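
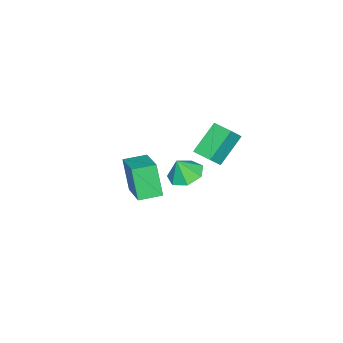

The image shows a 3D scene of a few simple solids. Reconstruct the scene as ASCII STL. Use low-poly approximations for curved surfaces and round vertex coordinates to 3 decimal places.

solid 
facet normal -0.294 0.256 -0.921
outer loop
vertex -1.135 -3.656 -0.159
vertex -2.047 -3.357 0.215
vertex -1.188 -2.801 0.096
endloop
endfacet
facet normal 0.944 -0.039 0.328
outer loop
vertex -1.135 -3.656 -0.159
vertex -1.188 -2.801 0.096
vertex -1.673 -3.683 1.385
endloop
endfacet
facet normal -0.294 0.257 -0.921
outer loop
vertex -1.188 -2.801 0.096
vertex -2.047 -3.357 0.215
vertex -1.887 -2.365 0.441
endloop
endfacet
facet normal 0.617 0.522 0.589
outer loop
vertex -1.188 -2.801 0.096
vertex -1.887 -2.365 0.441
vertex -1.673 -3.683 1.385
endloop
endfacet
facet normal -0.294 0.257 -0.921
outer loop
vertex -1.887 -2.365 0.441
vertex -2.047 -3.357 0.215
vertex -2.707 -2.675 0.616
endloop
endfacet
facet normal -0.044 0.577 0.816
outer loop
vertex -1.887 -2.365 0.441
vertex -2.707 -2.675 0.616
vertex -1.673 -3.683 1.385
endloop
endfacet
facet normal -0.294 0.257 -0.921
outer loop
vertex -2.707 -2.675 0.616
vertex -2.047 -3.357 0.215
vertex -3.029 -3.499 0.489
endloop
endfacet
facet normal -0.542 0.083 0.837
outer loop
vertex -2.707 -2.675 0.616
vertex -3.029 -3.499 0.489
vertex -1.673 -3.683 1.385
endloop
endfacet
facet normal -0.294 0.257 -0.921
outer loop
vertex -3.029 -3.499 0.489
vertex -2.047 -3.357 0.215
vertex -2.612 -4.216 0.156
endloop
endfacet
facet normal -0.500 -0.587 0.637
outer loop
vertex -3.029 -3.499 0.489
vertex -2.612 -4.216 0.156
vertex -1.673 -3.683 1.385
endloop
endfacet
facet normal -0.293 0.256 -0.921
outer loop
vertex -2.612 -4.216 0.156
vertex -2.047 -3.357 0.215
vertex -1.769 -4.286 -0.132
endloop
endfacet
facet normal 0.048 -0.929 0.366
outer loop
vertex -2.612 -4.216 0.156
vertex -1.769 -4.286 -0.132
vertex -1.673 -3.683 1.385
endloop
endfacet
facet normal -0.294 0.256 -0.921
outer loop
vertex -1.769 -4.286 -0.132
vertex -2.047 -3.357 0.215
vertex -1.135 -3.656 -0.159
endloop
endfacet
facet normal 0.691 -0.686 0.229
outer loop
vertex -1.769 -4.286 -0.132
vertex -1.135 -3.656 -0.159
vertex -1.673 -3.683 1.385
endloop
endfacet
facet normal -0.640 0.225 -0.734
outer loop
vertex -4.36 -2.269 2.613
vertex -3.972 -1.112 2.63
vertex -2.898 -2.738 1.195
endloop
endfacet
facet normal -0.318 -0.948 -0.014
outer loop
vertex -2.188 -2.988 2.01
vertex -4.36 -2.269 2.613
vertex -2.898 -2.738 1.195
endloop
endfacet
facet normal -0.640 0.225 -0.734
outer loop
vertex -2.898 -2.738 1.195
vertex -3.972 -1.112 2.63
vertex -2.511 -1.582 1.212
endloop
endfacet
facet normal 0.700 -0.224 -0.678
outer loop
vertex -2.511 -1.582 1.212
vertex -2.188 -2.988 2.01
vertex -2.898 -2.738 1.195
endloop
endfacet
facet normal -0.700 0.225 0.678
outer loop
vertex -4.36 -2.269 2.613
vertex -3.262 -1.362 3.445
vertex -3.972 -1.112 2.63
endloop
endfacet
facet normal -0.317 -0.948 -0.013
outer loop
vertex -3.649 -2.518 3.428
vertex -4.36 -2.269 2.613
vertex -2.188 -2.988 2.01
endloop
endfacet
facet normal -0.699 0.224 0.679
outer loop
vertex -3.649 -2.518 3.428
vertex -3.262 -1.362 3.445
vertex -4.36 -2.269 2.613
endloop
endfacet
facet normal 0.318 0.948 0.014
outer loop
vertex -3.972 -1.112 2.63
vertex -3.262 -1.362 3.445
vertex -2.511 -1.582 1.212
endloop
endfacet
facet normal 0.699 -0.225 -0.679
outer loop
vertex -1.8 -1.831 2.027
vertex -2.188 -2.988 2.01
vertex -2.511 -1.582 1.212
endloop
endfacet
facet normal 0.317 0.948 0.013
outer loop
vertex -2.511 -1.582 1.212
vertex -3.262 -1.362 3.445
vertex -1.8 -1.831 2.027
endloop
endfacet
facet normal 0.640 -0.225 0.734
outer loop
vertex -1.8 -1.831 2.027
vertex -3.649 -2.518 3.428
vertex -2.188 -2.988 2.01
endloop
endfacet
facet normal 0.640 -0.225 0.735
outer loop
vertex -3.262 -1.362 3.445
vertex -3.649 -2.518 3.428
vertex -1.8 -1.831 2.027
endloop
endfacet
facet normal -0.701 -0.609 -0.371
outer loop
vertex 2.105 -4.757 3.771
vertex 1.26 -3.84 3.863
vertex 2.544 -4.174 1.985
endloop
endfacet
facet normal 0.676 -0.733 -0.073
outer loop
vertex 4.08 -2.84 2.797
vertex 2.105 -4.757 3.771
vertex 2.544 -4.174 1.985
endloop
endfacet
facet normal -0.701 -0.609 -0.371
outer loop
vertex 2.544 -4.174 1.985
vertex 1.26 -3.84 3.863
vertex 1.699 -3.257 2.076
endloop
endfacet
facet normal 0.228 0.302 -0.926
outer loop
vertex 1.699 -3.257 2.076
vertex 4.08 -2.84 2.797
vertex 2.544 -4.174 1.985
endloop
endfacet
facet normal -0.227 -0.302 0.926
outer loop
vertex 2.105 -4.757 3.771
vertex 2.796 -2.506 4.675
vertex 1.26 -3.84 3.863
endloop
endfacet
facet normal 0.676 -0.733 -0.073
outer loop
vertex 3.641 -3.423 4.584
vertex 2.105 -4.757 3.771
vertex 4.08 -2.84 2.797
endloop
endfacet
facet normal -0.228 -0.302 0.926
outer loop
vertex 3.641 -3.423 4.584
vertex 2.796 -2.506 4.675
vertex 2.105 -4.757 3.771
endloop
endfacet
facet normal -0.676 0.733 0.073
outer loop
vertex 1.26 -3.84 3.863
vertex 2.796 -2.506 4.675
vertex 1.699 -3.257 2.076
endloop
endfacet
facet normal 0.227 0.302 -0.926
outer loop
vertex 3.235 -1.923 2.889
vertex 4.08 -2.84 2.797
vertex 1.699 -3.257 2.076
endloop
endfacet
facet normal -0.676 0.733 0.073
outer loop
vertex 1.699 -3.257 2.076
vertex 2.796 -2.506 4.675
vertex 3.235 -1.923 2.889
endloop
endfacet
facet normal 0.701 0.609 0.371
outer loop
vertex 3.235 -1.923 2.889
vertex 3.641 -3.423 4.584
vertex 4.08 -2.84 2.797
endloop
endfacet
facet normal 0.701 0.609 0.371
outer loop
vertex 2.796 -2.506 4.675
vertex 3.641 -3.423 4.584
vertex 3.235 -1.923 2.889
endloop
endfacet

endsolid


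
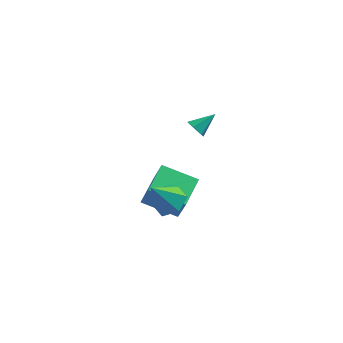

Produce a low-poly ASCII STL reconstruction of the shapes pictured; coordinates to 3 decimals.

solid 
facet normal -0.653 -0.553 -0.518
outer loop
vertex 1.871 0.194 3.017
vertex 1.453 0.279 3.453
vertex 1.492 0.67 2.986
endloop
endfacet
facet normal 0.642 0.472 -0.604
outer loop
vertex 1.871 0.194 3.017
vertex 1.492 0.67 2.986
vertex 2.327 1.021 4.147
endloop
endfacet
facet normal -0.653 -0.553 -0.517
outer loop
vertex 1.492 0.67 2.986
vertex 1.453 0.279 3.453
vertex 1.074 0.756 3.422
endloop
endfacet
facet normal -0.061 0.967 -0.249
outer loop
vertex 1.492 0.67 2.986
vertex 1.074 0.756 3.422
vertex 2.327 1.021 4.147
endloop
endfacet
facet normal -0.652 -0.552 -0.519
outer loop
vertex 1.074 0.756 3.422
vertex 1.453 0.279 3.453
vertex 1.034 0.365 3.888
endloop
endfacet
facet normal -0.463 0.698 0.546
outer loop
vertex 1.074 0.756 3.422
vertex 1.034 0.365 3.888
vertex 2.327 1.021 4.147
endloop
endfacet
facet normal -0.652 -0.554 -0.518
outer loop
vertex 1.034 0.365 3.888
vertex 1.453 0.279 3.453
vertex 1.414 -0.112 3.92
endloop
endfacet
facet normal -0.164 -0.065 0.984
outer loop
vertex 1.034 0.365 3.888
vertex 1.414 -0.112 3.92
vertex 2.327 1.021 4.147
endloop
endfacet
facet normal -0.653 -0.553 -0.518
outer loop
vertex 1.414 -0.112 3.92
vertex 1.453 0.279 3.453
vertex 1.832 -0.197 3.484
endloop
endfacet
facet normal 0.540 -0.561 0.627
outer loop
vertex 1.414 -0.112 3.92
vertex 1.832 -0.197 3.484
vertex 2.327 1.021 4.147
endloop
endfacet
facet normal -0.653 -0.553 -0.518
outer loop
vertex 1.832 -0.197 3.484
vertex 1.453 0.279 3.453
vertex 1.871 0.194 3.017
endloop
endfacet
facet normal 0.942 -0.292 -0.166
outer loop
vertex 1.832 -0.197 3.484
vertex 1.871 0.194 3.017
vertex 2.327 1.021 4.147
endloop
endfacet
facet normal 0.485 0.320 -0.814
outer loop
vertex 1.224 -0.691 -1.111
vertex 0.359 -0.704 -1.632
vertex 0.638 0.131 -1.137
endloop
endfacet
facet normal 0.384 0.301 0.873
outer loop
vertex 1.224 -0.691 -1.111
vertex 0.638 0.131 -1.137
vertex -0.539 -1.296 -0.128
endloop
endfacet
facet normal 0.486 0.320 -0.814
outer loop
vertex 0.638 0.131 -1.137
vertex 0.359 -0.704 -1.632
vertex -0.227 0.119 -1.658
endloop
endfacet
facet normal -0.366 0.719 0.591
outer loop
vertex 0.638 0.131 -1.137
vertex -0.227 0.119 -1.658
vertex -0.539 -1.296 -0.128
endloop
endfacet
facet normal 0.486 0.320 -0.814
outer loop
vertex -0.227 0.119 -1.658
vertex 0.359 -0.704 -1.632
vertex -0.506 -0.716 -2.153
endloop
endfacet
facet normal -0.957 0.281 0.065
outer loop
vertex -0.227 0.119 -1.658
vertex -0.506 -0.716 -2.153
vertex -0.539 -1.296 -0.128
endloop
endfacet
facet normal 0.485 0.321 -0.813
outer loop
vertex -0.506 -0.716 -2.153
vertex 0.359 -0.704 -1.632
vertex 0.08 -1.538 -2.128
endloop
endfacet
facet normal -0.799 -0.575 -0.178
outer loop
vertex -0.506 -0.716 -2.153
vertex 0.08 -1.538 -2.128
vertex -0.539 -1.296 -0.128
endloop
endfacet
facet normal 0.485 0.321 -0.813
outer loop
vertex 0.08 -1.538 -2.128
vertex 0.359 -0.704 -1.632
vertex 0.945 -1.526 -1.607
endloop
endfacet
facet normal -0.049 -0.993 0.105
outer loop
vertex 0.08 -1.538 -2.128
vertex 0.945 -1.526 -1.607
vertex -0.539 -1.296 -0.128
endloop
endfacet
facet normal 0.485 0.321 -0.813
outer loop
vertex 0.945 -1.526 -1.607
vertex 0.359 -0.704 -1.632
vertex 1.224 -0.691 -1.111
endloop
endfacet
facet normal 0.542 -0.556 0.630
outer loop
vertex 0.945 -1.526 -1.607
vertex 1.224 -0.691 -1.111
vertex -0.539 -1.296 -0.128
endloop
endfacet
facet normal -0.937 0.095 0.337
outer loop
vertex -1.069 0.747 -2.199
vertex -0.71 2.682 -1.747
vertex -1.555 1.181 -3.671
endloop
endfacet
facet normal -0.178 -0.958 -0.224
outer loop
vertex 0.45 0.978 -4.393
vertex -1.069 0.747 -2.199
vertex -1.555 1.181 -3.671
endloop
endfacet
facet normal -0.937 0.095 0.337
outer loop
vertex -1.555 1.181 -3.671
vertex -0.71 2.682 -1.747
vertex -1.196 3.116 -3.219
endloop
endfacet
facet normal -0.302 0.270 -0.914
outer loop
vertex -1.196 3.116 -3.219
vertex 0.45 0.978 -4.393
vertex -1.555 1.181 -3.671
endloop
endfacet
facet normal 0.302 -0.270 0.914
outer loop
vertex -1.069 0.747 -2.199
vertex 1.295 2.479 -2.469
vertex -0.71 2.682 -1.747
endloop
endfacet
facet normal -0.178 -0.958 -0.224
outer loop
vertex 0.936 0.544 -2.921
vertex -1.069 0.747 -2.199
vertex 0.45 0.978 -4.393
endloop
endfacet
facet normal 0.302 -0.270 0.914
outer loop
vertex 0.936 0.544 -2.921
vertex 1.295 2.479 -2.469
vertex -1.069 0.747 -2.199
endloop
endfacet
facet normal 0.178 0.958 0.224
outer loop
vertex -0.71 2.682 -1.747
vertex 1.295 2.479 -2.469
vertex -1.196 3.116 -3.219
endloop
endfacet
facet normal -0.302 0.270 -0.914
outer loop
vertex 0.809 2.913 -3.941
vertex 0.45 0.978 -4.393
vertex -1.196 3.116 -3.219
endloop
endfacet
facet normal 0.178 0.958 0.224
outer loop
vertex -1.196 3.116 -3.219
vertex 1.295 2.479 -2.469
vertex 0.809 2.913 -3.941
endloop
endfacet
facet normal 0.937 -0.095 -0.337
outer loop
vertex 0.809 2.913 -3.941
vertex 0.936 0.544 -2.921
vertex 0.45 0.978 -4.393
endloop
endfacet
facet normal 0.937 -0.095 -0.337
outer loop
vertex 1.295 2.479 -2.469
vertex 0.936 0.544 -2.921
vertex 0.809 2.913 -3.941
endloop
endfacet

endsolid


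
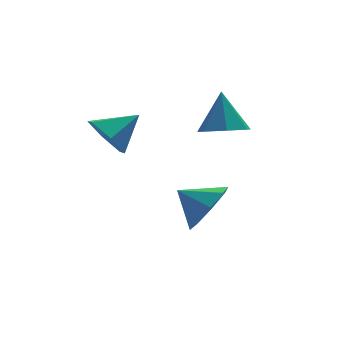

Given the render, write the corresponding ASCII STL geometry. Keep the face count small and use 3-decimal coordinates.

solid 
facet normal -0.076 -0.426 -0.902
outer loop
vertex 1.815 1.053 1.628
vertex 1.047 1.082 1.679
vertex 1.529 1.608 1.39
endloop
endfacet
facet normal 0.841 0.511 0.181
outer loop
vertex 1.815 1.053 1.628
vertex 1.529 1.608 1.39
vertex 1.153 1.678 2.941
endloop
endfacet
facet normal -0.075 -0.426 -0.901
outer loop
vertex 1.529 1.608 1.39
vertex 1.047 1.082 1.679
vertex 0.881 1.767 1.369
endloop
endfacet
facet normal 0.238 0.971 0.014
outer loop
vertex 1.529 1.608 1.39
vertex 0.881 1.767 1.369
vertex 1.153 1.678 2.941
endloop
endfacet
facet normal -0.076 -0.426 -0.901
outer loop
vertex 0.881 1.767 1.369
vertex 1.047 1.082 1.679
vertex 0.357 1.41 1.582
endloop
endfacet
facet normal -0.519 0.844 0.138
outer loop
vertex 0.881 1.767 1.369
vertex 0.357 1.41 1.582
vertex 1.153 1.678 2.941
endloop
endfacet
facet normal -0.076 -0.426 -0.901
outer loop
vertex 0.357 1.41 1.582
vertex 1.047 1.082 1.679
vertex 0.353 0.806 1.868
endloop
endfacet
facet normal -0.860 0.223 0.459
outer loop
vertex 0.357 1.41 1.582
vertex 0.353 0.806 1.868
vertex 1.153 1.678 2.941
endloop
endfacet
facet normal -0.076 -0.426 -0.902
outer loop
vertex 0.353 0.806 1.868
vertex 1.047 1.082 1.679
vertex 0.872 0.41 2.011
endloop
endfacet
facet normal -0.526 -0.424 0.737
outer loop
vertex 0.353 0.806 1.868
vertex 0.872 0.41 2.011
vertex 1.153 1.678 2.941
endloop
endfacet
facet normal -0.076 -0.426 -0.902
outer loop
vertex 0.872 0.41 2.011
vertex 1.047 1.082 1.679
vertex 1.522 0.519 1.905
endloop
endfacet
facet normal 0.226 -0.608 0.761
outer loop
vertex 0.872 0.41 2.011
vertex 1.522 0.519 1.905
vertex 1.153 1.678 2.941
endloop
endfacet
facet normal -0.076 -0.426 -0.902
outer loop
vertex 1.522 0.519 1.905
vertex 1.047 1.082 1.679
vertex 1.815 1.053 1.628
endloop
endfacet
facet normal 0.836 -0.193 0.513
outer loop
vertex 1.522 0.519 1.905
vertex 1.815 1.053 1.628
vertex 1.153 1.678 2.941
endloop
endfacet
facet normal 0.699 -0.476 -0.533
outer loop
vertex 0.98 0.529 -0.298
vertex 0.345 0.319 -0.943
vertex 0.932 1.026 -0.805
endloop
endfacet
facet normal 0.130 0.714 0.688
outer loop
vertex 0.98 0.529 -0.298
vertex 0.932 1.026 -0.805
vertex -0.425 0.841 -0.357
endloop
endfacet
facet normal 0.699 -0.476 -0.534
outer loop
vertex 0.932 1.026 -0.805
vertex 0.345 0.319 -0.943
vertex 0.539 1.109 -1.393
endloop
endfacet
facet normal -0.072 0.980 0.186
outer loop
vertex 0.932 1.026 -0.805
vertex 0.539 1.109 -1.393
vertex -0.425 0.841 -0.357
endloop
endfacet
facet normal 0.700 -0.476 -0.533
outer loop
vertex 0.539 1.109 -1.393
vertex 0.345 0.319 -0.943
vertex 0.033 0.729 -1.718
endloop
endfacet
facet normal -0.484 0.844 -0.232
outer loop
vertex 0.539 1.109 -1.393
vertex 0.033 0.729 -1.718
vertex -0.425 0.841 -0.357
endloop
endfacet
facet normal 0.699 -0.476 -0.533
outer loop
vertex 0.033 0.729 -1.718
vertex 0.345 0.319 -0.943
vertex -0.291 0.108 -1.589
endloop
endfacet
facet normal -0.865 0.384 -0.323
outer loop
vertex 0.033 0.729 -1.718
vertex -0.291 0.108 -1.589
vertex -0.425 0.841 -0.357
endloop
endfacet
facet normal 0.700 -0.475 -0.534
outer loop
vertex -0.291 0.108 -1.589
vertex 0.345 0.319 -0.943
vertex -0.242 -0.389 -1.082
endloop
endfacet
facet normal -0.991 -0.129 -0.031
outer loop
vertex -0.291 0.108 -1.589
vertex -0.242 -0.389 -1.082
vertex -0.425 0.841 -0.357
endloop
endfacet
facet normal 0.700 -0.475 -0.534
outer loop
vertex -0.242 -0.389 -1.082
vertex 0.345 0.319 -0.943
vertex 0.15 -0.472 -0.494
endloop
endfacet
facet normal -0.789 -0.395 0.470
outer loop
vertex -0.242 -0.389 -1.082
vertex 0.15 -0.472 -0.494
vertex -0.425 0.841 -0.357
endloop
endfacet
facet normal 0.699 -0.476 -0.534
outer loop
vertex 0.15 -0.472 -0.494
vertex 0.345 0.319 -0.943
vertex 0.657 -0.092 -0.169
endloop
endfacet
facet normal -0.377 -0.258 0.890
outer loop
vertex 0.15 -0.472 -0.494
vertex 0.657 -0.092 -0.169
vertex -0.425 0.841 -0.357
endloop
endfacet
facet normal 0.700 -0.475 -0.534
outer loop
vertex 0.657 -0.092 -0.169
vertex 0.345 0.319 -0.943
vertex 0.98 0.529 -0.298
endloop
endfacet
facet normal 0.004 0.202 0.979
outer loop
vertex 0.657 -0.092 -0.169
vertex 0.98 0.529 -0.298
vertex -0.425 0.841 -0.357
endloop
endfacet
facet normal -0.834 -0.135 -0.535
outer loop
vertex -1.921 1.399 1.145
vertex -2.345 1.278 1.837
vertex -2.27 2.034 1.529
endloop
endfacet
facet normal 0.724 0.602 -0.337
outer loop
vertex -1.921 1.399 1.145
vertex -2.27 2.034 1.529
vertex -1.335 1.442 2.483
endloop
endfacet
facet normal -0.834 -0.135 -0.534
outer loop
vertex -2.27 2.034 1.529
vertex -2.345 1.278 1.837
vertex -2.693 1.913 2.22
endloop
endfacet
facet normal 0.256 0.914 0.316
outer loop
vertex -2.27 2.034 1.529
vertex -2.693 1.913 2.22
vertex -1.335 1.442 2.483
endloop
endfacet
facet normal -0.835 -0.135 -0.534
outer loop
vertex -2.693 1.913 2.22
vertex -2.345 1.278 1.837
vertex -2.768 1.157 2.529
endloop
endfacet
facet normal -0.046 0.382 0.923
outer loop
vertex -2.693 1.913 2.22
vertex -2.768 1.157 2.529
vertex -1.335 1.442 2.483
endloop
endfacet
facet normal -0.835 -0.135 -0.534
outer loop
vertex -2.768 1.157 2.529
vertex -2.345 1.278 1.837
vertex -2.42 0.522 2.145
endloop
endfacet
facet normal 0.121 -0.464 0.877
outer loop
vertex -2.768 1.157 2.529
vertex -2.42 0.522 2.145
vertex -1.335 1.442 2.483
endloop
endfacet
facet normal -0.834 -0.135 -0.535
outer loop
vertex -2.42 0.522 2.145
vertex -2.345 1.278 1.837
vertex -1.996 0.643 1.453
endloop
endfacet
facet normal 0.588 -0.777 0.225
outer loop
vertex -2.42 0.522 2.145
vertex -1.996 0.643 1.453
vertex -1.335 1.442 2.483
endloop
endfacet
facet normal -0.834 -0.135 -0.535
outer loop
vertex -1.996 0.643 1.453
vertex -2.345 1.278 1.837
vertex -1.921 1.399 1.145
endloop
endfacet
facet normal 0.891 -0.244 -0.382
outer loop
vertex -1.996 0.643 1.453
vertex -1.921 1.399 1.145
vertex -1.335 1.442 2.483
endloop
endfacet

endsolid


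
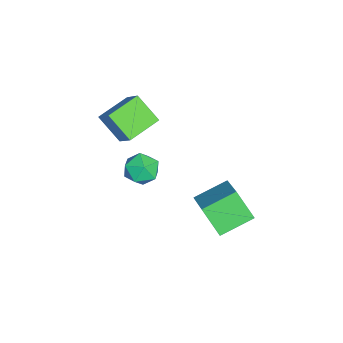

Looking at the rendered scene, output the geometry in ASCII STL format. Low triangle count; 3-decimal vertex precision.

solid 
facet normal -0.729 0.643 0.233
outer loop
vertex -3.015 -0.015 3.141
vertex -2.513 0.906 2.169
vertex -3.808 -0.574 2.202
endloop
endfacet
facet normal -0.351 -0.644 0.680
outer loop
vertex -2.707 -1.546 1.851
vertex -3.015 -0.015 3.141
vertex -3.808 -0.574 2.202
endloop
endfacet
facet normal -0.729 0.643 0.233
outer loop
vertex -3.808 -0.574 2.202
vertex -2.513 0.906 2.169
vertex -3.306 0.347 1.23
endloop
endfacet
facet normal -0.587 -0.414 -0.696
outer loop
vertex -3.306 0.347 1.23
vertex -2.707 -1.546 1.851
vertex -3.808 -0.574 2.202
endloop
endfacet
facet normal 0.587 0.414 0.696
outer loop
vertex -3.015 -0.015 3.141
vertex -1.412 -0.066 1.818
vertex -2.513 0.906 2.169
endloop
endfacet
facet normal -0.351 -0.644 0.680
outer loop
vertex -1.914 -0.987 2.79
vertex -3.015 -0.015 3.141
vertex -2.707 -1.546 1.851
endloop
endfacet
facet normal 0.587 0.414 0.696
outer loop
vertex -1.914 -0.987 2.79
vertex -1.412 -0.066 1.818
vertex -3.015 -0.015 3.141
endloop
endfacet
facet normal 0.351 0.644 -0.680
outer loop
vertex -2.513 0.906 2.169
vertex -1.412 -0.066 1.818
vertex -3.306 0.347 1.23
endloop
endfacet
facet normal -0.587 -0.414 -0.696
outer loop
vertex -2.205 -0.625 0.879
vertex -2.707 -1.546 1.851
vertex -3.306 0.347 1.23
endloop
endfacet
facet normal 0.351 0.644 -0.680
outer loop
vertex -3.306 0.347 1.23
vertex -1.412 -0.066 1.818
vertex -2.205 -0.625 0.879
endloop
endfacet
facet normal 0.729 -0.643 -0.233
outer loop
vertex -2.205 -0.625 0.879
vertex -1.914 -0.987 2.79
vertex -2.707 -1.546 1.851
endloop
endfacet
facet normal 0.729 -0.643 -0.233
outer loop
vertex -1.412 -0.066 1.818
vertex -1.914 -0.987 2.79
vertex -2.205 -0.625 0.879
endloop
endfacet
facet normal 0.236 -0.275 0.932
outer loop
vertex -1.882 0.392 -0.37
vertex -2.661 0.093 -0.261
vertex -2.057 -0.409 -0.562
endloop
endfacet
facet normal 0.809 -0.298 0.507
outer loop
vertex -1.882 0.392 -0.37
vertex -2.057 -0.409 -0.562
vertex -1.569 0.049 -1.071
endloop
endfacet
facet normal 0.906 0.353 0.232
outer loop
vertex -1.882 0.392 -0.37
vertex -1.569 0.049 -1.071
vertex -1.871 0.834 -1.086
endloop
endfacet
facet normal 0.394 0.780 0.487
outer loop
vertex -1.882 0.392 -0.37
vertex -1.871 0.834 -1.086
vertex -2.546 0.861 -0.584
endloop
endfacet
facet normal -0.021 0.390 0.920
outer loop
vertex -1.882 0.392 -0.37
vertex -2.546 0.861 -0.584
vertex -2.661 0.093 -0.261
endloop
endfacet
facet normal 0.667 -0.745 -0.031
outer loop
vertex -1.569 0.049 -1.071
vertex -2.057 -0.409 -0.562
vertex -2.154 -0.461 -1.396
endloop
endfacet
facet normal -0.260 -0.707 0.658
outer loop
vertex -2.057 -0.409 -0.562
vertex -2.661 0.093 -0.261
vertex -2.829 -0.434 -0.894
endloop
endfacet
facet normal -0.676 0.369 0.637
outer loop
vertex -2.661 0.093 -0.261
vertex -2.546 0.861 -0.584
vertex -3.131 0.351 -0.909
endloop
endfacet
facet normal -0.006 0.998 -0.062
outer loop
vertex -2.546 0.861 -0.584
vertex -1.871 0.834 -1.086
vertex -2.643 0.809 -1.418
endloop
endfacet
facet normal 0.824 0.308 -0.475
outer loop
vertex -1.871 0.834 -1.086
vertex -1.569 0.049 -1.071
vertex -2.039 0.307 -1.719
endloop
endfacet
facet normal -0.394 -0.780 -0.487
outer loop
vertex -2.818 0.008 -1.61
vertex -2.154 -0.461 -1.396
vertex -2.829 -0.434 -0.894
endloop
endfacet
facet normal -0.906 -0.353 -0.232
outer loop
vertex -2.818 0.008 -1.61
vertex -2.829 -0.434 -0.894
vertex -3.131 0.351 -0.909
endloop
endfacet
facet normal -0.809 0.298 -0.507
outer loop
vertex -2.818 0.008 -1.61
vertex -3.131 0.351 -0.909
vertex -2.643 0.809 -1.418
endloop
endfacet
facet normal -0.236 0.275 -0.932
outer loop
vertex -2.818 0.008 -1.61
vertex -2.643 0.809 -1.418
vertex -2.039 0.307 -1.719
endloop
endfacet
facet normal 0.021 -0.390 -0.920
outer loop
vertex -2.818 0.008 -1.61
vertex -2.039 0.307 -1.719
vertex -2.154 -0.461 -1.396
endloop
endfacet
facet normal 0.006 -0.998 0.062
outer loop
vertex -2.829 -0.434 -0.894
vertex -2.154 -0.461 -1.396
vertex -2.057 -0.409 -0.562
endloop
endfacet
facet normal -0.824 -0.308 0.475
outer loop
vertex -3.131 0.351 -0.909
vertex -2.829 -0.434 -0.894
vertex -2.661 0.093 -0.261
endloop
endfacet
facet normal -0.667 0.745 0.031
outer loop
vertex -2.643 0.809 -1.418
vertex -3.131 0.351 -0.909
vertex -2.546 0.861 -0.584
endloop
endfacet
facet normal 0.260 0.707 -0.658
outer loop
vertex -2.039 0.307 -1.719
vertex -2.643 0.809 -1.418
vertex -1.871 0.834 -1.086
endloop
endfacet
facet normal 0.676 -0.369 -0.637
outer loop
vertex -2.154 -0.461 -1.396
vertex -2.039 0.307 -1.719
vertex -1.569 0.049 -1.071
endloop
endfacet
facet normal -0.338 -0.543 0.769
outer loop
vertex 0.501 2.987 -0.263
vertex -0.25 4.228 0.283
vertex -1.194 2.455 -1.384
endloop
endfacet
facet normal 0.484 -0.801 -0.353
outer loop
vertex -0.71 3.232 -2.483
vertex 0.501 2.987 -0.263
vertex -1.194 2.455 -1.384
endloop
endfacet
facet normal -0.338 -0.543 0.769
outer loop
vertex -1.194 2.455 -1.384
vertex -0.25 4.228 0.283
vertex -1.944 3.697 -0.837
endloop
endfacet
facet normal -0.807 -0.252 -0.534
outer loop
vertex -1.944 3.697 -0.837
vertex -0.71 3.232 -2.483
vertex -1.194 2.455 -1.384
endloop
endfacet
facet normal 0.807 0.253 0.534
outer loop
vertex 0.501 2.987 -0.263
vertex 0.234 5.005 -0.816
vertex -0.25 4.228 0.283
endloop
endfacet
facet normal 0.484 -0.801 -0.352
outer loop
vertex 0.984 3.763 -1.363
vertex 0.501 2.987 -0.263
vertex -0.71 3.232 -2.483
endloop
endfacet
facet normal 0.807 0.253 0.533
outer loop
vertex 0.984 3.763 -1.363
vertex 0.234 5.005 -0.816
vertex 0.501 2.987 -0.263
endloop
endfacet
facet normal -0.484 0.801 0.353
outer loop
vertex -0.25 4.228 0.283
vertex 0.234 5.005 -0.816
vertex -1.944 3.697 -0.837
endloop
endfacet
facet normal -0.807 -0.254 -0.533
outer loop
vertex -1.461 4.473 -1.937
vertex -0.71 3.232 -2.483
vertex -1.944 3.697 -0.837
endloop
endfacet
facet normal -0.484 0.801 0.352
outer loop
vertex -1.944 3.697 -0.837
vertex 0.234 5.005 -0.816
vertex -1.461 4.473 -1.937
endloop
endfacet
facet normal 0.338 0.543 -0.769
outer loop
vertex -1.461 4.473 -1.937
vertex 0.984 3.763 -1.363
vertex -0.71 3.232 -2.483
endloop
endfacet
facet normal 0.338 0.543 -0.769
outer loop
vertex 0.234 5.005 -0.816
vertex 0.984 3.763 -1.363
vertex -1.461 4.473 -1.937
endloop
endfacet

endsolid


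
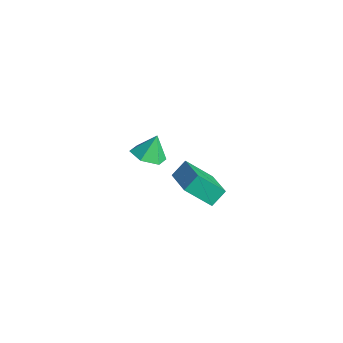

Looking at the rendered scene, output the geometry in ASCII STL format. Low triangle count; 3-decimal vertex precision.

solid 
facet normal -0.911 0.234 -0.339
outer loop
vertex -2.314 0.361 -3.18
vertex -1.452 1.594 -4.645
vertex -2.271 -0.561 -3.93
endloop
endfacet
facet normal -0.410 -0.587 0.698
outer loop
vertex -0.348 -1.054 -3.215
vertex -2.314 0.361 -3.18
vertex -2.271 -0.561 -3.93
endloop
endfacet
facet normal -0.911 0.234 -0.339
outer loop
vertex -2.271 -0.561 -3.93
vertex -1.452 1.594 -4.645
vertex -1.409 0.672 -5.396
endloop
endfacet
facet normal 0.036 -0.775 -0.631
outer loop
vertex -1.409 0.672 -5.396
vertex -0.348 -1.054 -3.215
vertex -2.271 -0.561 -3.93
endloop
endfacet
facet normal -0.036 0.775 0.631
outer loop
vertex -2.314 0.361 -3.18
vertex 0.471 1.101 -3.93
vertex -1.452 1.594 -4.645
endloop
endfacet
facet normal -0.410 -0.587 0.698
outer loop
vertex -0.391 -0.132 -2.464
vertex -2.314 0.361 -3.18
vertex -0.348 -1.054 -3.215
endloop
endfacet
facet normal -0.036 0.775 0.631
outer loop
vertex -0.391 -0.132 -2.464
vertex 0.471 1.101 -3.93
vertex -2.314 0.361 -3.18
endloop
endfacet
facet normal 0.410 0.587 -0.698
outer loop
vertex -1.452 1.594 -4.645
vertex 0.471 1.101 -3.93
vertex -1.409 0.672 -5.396
endloop
endfacet
facet normal 0.036 -0.775 -0.631
outer loop
vertex 0.514 0.179 -4.68
vertex -0.348 -1.054 -3.215
vertex -1.409 0.672 -5.396
endloop
endfacet
facet normal 0.410 0.587 -0.698
outer loop
vertex -1.409 0.672 -5.396
vertex 0.471 1.101 -3.93
vertex 0.514 0.179 -4.68
endloop
endfacet
facet normal 0.911 -0.234 0.339
outer loop
vertex 0.514 0.179 -4.68
vertex -0.391 -0.132 -2.464
vertex -0.348 -1.054 -3.215
endloop
endfacet
facet normal 0.911 -0.234 0.339
outer loop
vertex 0.471 1.101 -3.93
vertex -0.391 -0.132 -2.464
vertex 0.514 0.179 -4.68
endloop
endfacet
facet normal 0.067 -0.463 -0.884
outer loop
vertex 0.75 -4.489 2.669
vertex 0.257 -3.724 2.231
vertex 1.264 -3.703 2.296
endloop
endfacet
facet normal 0.693 -0.115 0.712
outer loop
vertex 0.75 -4.489 2.669
vertex 1.264 -3.703 2.296
vertex 0.163 -3.076 3.469
endloop
endfacet
facet normal 0.067 -0.462 -0.884
outer loop
vertex 1.264 -3.703 2.296
vertex 0.257 -3.724 2.231
vertex 0.771 -2.938 1.859
endloop
endfacet
facet normal 0.703 0.636 0.320
outer loop
vertex 1.264 -3.703 2.296
vertex 0.771 -2.938 1.859
vertex 0.163 -3.076 3.469
endloop
endfacet
facet normal 0.067 -0.462 -0.884
outer loop
vertex 0.771 -2.938 1.859
vertex 0.257 -3.724 2.231
vertex -0.237 -2.959 1.794
endloop
endfacet
facet normal -0.026 0.997 0.076
outer loop
vertex 0.771 -2.938 1.859
vertex -0.237 -2.959 1.794
vertex 0.163 -3.076 3.469
endloop
endfacet
facet normal 0.066 -0.462 -0.884
outer loop
vertex -0.237 -2.959 1.794
vertex 0.257 -3.724 2.231
vertex -0.751 -3.744 2.166
endloop
endfacet
facet normal -0.763 0.606 0.225
outer loop
vertex -0.237 -2.959 1.794
vertex -0.751 -3.744 2.166
vertex 0.163 -3.076 3.469
endloop
endfacet
facet normal 0.066 -0.462 -0.884
outer loop
vertex -0.751 -3.744 2.166
vertex 0.257 -3.724 2.231
vertex -0.258 -4.509 2.603
endloop
endfacet
facet normal -0.773 -0.146 0.617
outer loop
vertex -0.751 -3.744 2.166
vertex -0.258 -4.509 2.603
vertex 0.163 -3.076 3.469
endloop
endfacet
facet normal 0.067 -0.463 -0.884
outer loop
vertex -0.258 -4.509 2.603
vertex 0.257 -3.724 2.231
vertex 0.75 -4.489 2.669
endloop
endfacet
facet normal -0.046 -0.507 0.861
outer loop
vertex -0.258 -4.509 2.603
vertex 0.75 -4.489 2.669
vertex 0.163 -3.076 3.469
endloop
endfacet

endsolid


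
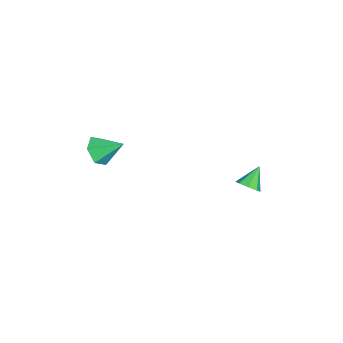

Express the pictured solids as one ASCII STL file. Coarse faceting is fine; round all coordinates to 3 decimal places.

solid 
facet normal 0.654 -0.346 -0.672
outer loop
vertex 1.01 3.048 -1.47
vertex 0.582 2.577 -1.644
vertex 0.703 3.194 -1.844
endloop
endfacet
facet normal 0.128 0.955 0.268
outer loop
vertex 1.01 3.048 -1.47
vertex 0.703 3.194 -1.844
vertex -0.262 3.023 -0.776
endloop
endfacet
facet normal 0.654 -0.346 -0.673
outer loop
vertex 0.703 3.194 -1.844
vertex 0.582 2.577 -1.644
vertex 0.325 2.978 -2.1
endloop
endfacet
facet normal -0.381 0.903 -0.200
outer loop
vertex 0.703 3.194 -1.844
vertex 0.325 2.978 -2.1
vertex -0.262 3.023 -0.776
endloop
endfacet
facet normal 0.654 -0.346 -0.673
outer loop
vertex 0.325 2.978 -2.1
vertex 0.582 2.577 -1.644
vertex 0.098 2.527 -2.089
endloop
endfacet
facet normal -0.829 0.408 -0.382
outer loop
vertex 0.325 2.978 -2.1
vertex 0.098 2.527 -2.089
vertex -0.262 3.023 -0.776
endloop
endfacet
facet normal 0.654 -0.347 -0.672
outer loop
vertex 0.098 2.527 -2.089
vertex 0.582 2.577 -1.644
vertex 0.154 2.105 -1.817
endloop
endfacet
facet normal -0.956 -0.238 -0.172
outer loop
vertex 0.098 2.527 -2.089
vertex 0.154 2.105 -1.817
vertex -0.262 3.023 -0.776
endloop
endfacet
facet normal 0.654 -0.347 -0.672
outer loop
vertex 0.154 2.105 -1.817
vertex 0.582 2.577 -1.644
vertex 0.461 1.959 -1.443
endloop
endfacet
facet normal -0.687 -0.659 0.307
outer loop
vertex 0.154 2.105 -1.817
vertex 0.461 1.959 -1.443
vertex -0.262 3.023 -0.776
endloop
endfacet
facet normal 0.654 -0.347 -0.673
outer loop
vertex 0.461 1.959 -1.443
vertex 0.582 2.577 -1.644
vertex 0.839 2.175 -1.187
endloop
endfacet
facet normal -0.178 -0.607 0.775
outer loop
vertex 0.461 1.959 -1.443
vertex 0.839 2.175 -1.187
vertex -0.262 3.023 -0.776
endloop
endfacet
facet normal 0.655 -0.346 -0.672
outer loop
vertex 0.839 2.175 -1.187
vertex 0.582 2.577 -1.644
vertex 1.066 2.626 -1.198
endloop
endfacet
facet normal 0.270 -0.113 0.956
outer loop
vertex 0.839 2.175 -1.187
vertex 1.066 2.626 -1.198
vertex -0.262 3.023 -0.776
endloop
endfacet
facet normal 0.654 -0.346 -0.672
outer loop
vertex 1.066 2.626 -1.198
vertex 0.582 2.577 -1.644
vertex 1.01 3.048 -1.47
endloop
endfacet
facet normal 0.397 0.534 0.747
outer loop
vertex 1.066 2.626 -1.198
vertex 1.01 3.048 -1.47
vertex -0.262 3.023 -0.776
endloop
endfacet
facet normal -0.105 -0.828 -0.551
outer loop
vertex 3.283 -4.363 1.805
vertex 2.422 -4.337 1.93
vertex 2.775 -3.928 1.248
endloop
endfacet
facet normal 0.766 0.601 -0.229
outer loop
vertex 3.283 -4.363 1.805
vertex 2.775 -3.928 1.248
vertex 2.578 -3.103 2.75
endloop
endfacet
facet normal -0.104 -0.828 -0.551
outer loop
vertex 2.775 -3.928 1.248
vertex 2.422 -4.337 1.93
vertex 1.914 -3.903 1.373
endloop
endfacet
facet normal -0.045 0.873 -0.485
outer loop
vertex 2.775 -3.928 1.248
vertex 1.914 -3.903 1.373
vertex 2.578 -3.103 2.75
endloop
endfacet
facet normal -0.105 -0.829 -0.550
outer loop
vertex 1.914 -3.903 1.373
vertex 2.422 -4.337 1.93
vertex 1.561 -4.311 2.055
endloop
endfacet
facet normal -0.763 0.647 -0.008
outer loop
vertex 1.914 -3.903 1.373
vertex 1.561 -4.311 2.055
vertex 2.578 -3.103 2.75
endloop
endfacet
facet normal -0.105 -0.828 -0.551
outer loop
vertex 1.561 -4.311 2.055
vertex 2.422 -4.337 1.93
vertex 2.069 -4.746 2.612
endloop
endfacet
facet normal -0.671 0.147 0.727
outer loop
vertex 1.561 -4.311 2.055
vertex 2.069 -4.746 2.612
vertex 2.578 -3.103 2.75
endloop
endfacet
facet normal -0.105 -0.828 -0.551
outer loop
vertex 2.069 -4.746 2.612
vertex 2.422 -4.337 1.93
vertex 2.93 -4.772 2.487
endloop
endfacet
facet normal 0.139 -0.126 0.982
outer loop
vertex 2.069 -4.746 2.612
vertex 2.93 -4.772 2.487
vertex 2.578 -3.103 2.75
endloop
endfacet
facet normal -0.105 -0.828 -0.551
outer loop
vertex 2.93 -4.772 2.487
vertex 2.422 -4.337 1.93
vertex 3.283 -4.363 1.805
endloop
endfacet
facet normal 0.857 0.101 0.505
outer loop
vertex 2.93 -4.772 2.487
vertex 3.283 -4.363 1.805
vertex 2.578 -3.103 2.75
endloop
endfacet

endsolid


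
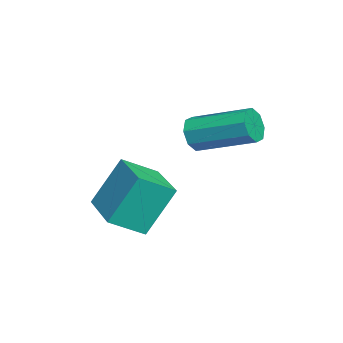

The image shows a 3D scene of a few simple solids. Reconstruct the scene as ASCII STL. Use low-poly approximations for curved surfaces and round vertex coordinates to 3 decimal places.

solid 
facet normal -0.919 -0.395 0.012
outer loop
vertex -2.324 -4.034 3.131
vertex -2.797 -2.954 2.474
vertex -1.964 -4.924 1.411
endloop
endfacet
facet normal 0.351 -0.800 0.487
outer loop
vertex -0.063 -4.106 1.386
vertex -2.324 -4.034 3.131
vertex -1.964 -4.924 1.411
endloop
endfacet
facet normal -0.919 -0.395 0.012
outer loop
vertex -1.964 -4.924 1.411
vertex -2.797 -2.954 2.474
vertex -2.437 -3.844 0.753
endloop
endfacet
facet normal 0.183 -0.452 -0.873
outer loop
vertex -2.437 -3.844 0.753
vertex -0.063 -4.106 1.386
vertex -1.964 -4.924 1.411
endloop
endfacet
facet normal -0.183 0.451 0.873
outer loop
vertex -2.324 -4.034 3.131
vertex -0.896 -2.136 2.449
vertex -2.797 -2.954 2.474
endloop
endfacet
facet normal 0.350 -0.800 0.487
outer loop
vertex -0.423 -3.216 3.107
vertex -2.324 -4.034 3.131
vertex -0.063 -4.106 1.386
endloop
endfacet
facet normal -0.183 0.452 0.873
outer loop
vertex -0.423 -3.216 3.107
vertex -0.896 -2.136 2.449
vertex -2.324 -4.034 3.131
endloop
endfacet
facet normal -0.351 0.800 -0.487
outer loop
vertex -2.797 -2.954 2.474
vertex -0.896 -2.136 2.449
vertex -2.437 -3.844 0.753
endloop
endfacet
facet normal 0.183 -0.451 -0.873
outer loop
vertex -0.536 -3.026 0.729
vertex -0.063 -4.106 1.386
vertex -2.437 -3.844 0.753
endloop
endfacet
facet normal -0.350 0.800 -0.487
outer loop
vertex -2.437 -3.844 0.753
vertex -0.896 -2.136 2.449
vertex -0.536 -3.026 0.729
endloop
endfacet
facet normal 0.919 0.395 -0.012
outer loop
vertex -0.536 -3.026 0.729
vertex -0.423 -3.216 3.107
vertex -0.063 -4.106 1.386
endloop
endfacet
facet normal 0.919 0.395 -0.012
outer loop
vertex -0.896 -2.136 2.449
vertex -0.423 -3.216 3.107
vertex -0.536 -3.026 0.729
endloop
endfacet
facet normal -0.263 -0.913 -0.311
outer loop
vertex -3.842 -1.89 3.025
vertex -4.2 -1.993 3.629
vertex -4.36 -1.729 2.99
endloop
endfacet
facet normal 0.151 0.279 -0.948
outer loop
vertex -3.842 -1.89 3.025
vertex -4.36 -1.729 2.99
vertex -3.282 0.055 3.686
endloop
endfacet
facet normal 0.151 0.279 -0.948
outer loop
vertex -3.282 0.055 3.686
vertex -4.36 -1.729 2.99
vertex -3.8 0.216 3.651
endloop
endfacet
facet normal 0.263 0.914 0.310
outer loop
vertex -3.282 0.055 3.686
vertex -3.8 0.216 3.651
vertex -3.64 -0.047 4.291
endloop
endfacet
facet normal -0.262 -0.913 -0.312
outer loop
vertex -4.36 -1.729 2.99
vertex -4.2 -1.993 3.629
vertex -4.784 -1.723 3.329
endloop
endfacet
facet normal -0.567 0.407 -0.716
outer loop
vertex -4.36 -1.729 2.99
vertex -4.784 -1.723 3.329
vertex -3.8 0.216 3.651
endloop
endfacet
facet normal -0.567 0.407 -0.716
outer loop
vertex -3.8 0.216 3.651
vertex -4.784 -1.723 3.329
vertex -4.224 0.223 3.991
endloop
endfacet
facet normal 0.263 0.914 0.310
outer loop
vertex -3.8 0.216 3.651
vertex -4.224 0.223 3.991
vertex -3.64 -0.047 4.291
endloop
endfacet
facet normal -0.264 -0.914 -0.309
outer loop
vertex -4.784 -1.723 3.329
vertex -4.2 -1.993 3.629
vertex -4.866 -1.874 3.845
endloop
endfacet
facet normal -0.953 0.296 -0.065
outer loop
vertex -4.784 -1.723 3.329
vertex -4.866 -1.874 3.845
vertex -4.224 0.223 3.991
endloop
endfacet
facet normal -0.953 0.296 -0.064
outer loop
vertex -4.224 0.223 3.991
vertex -4.866 -1.874 3.845
vertex -4.306 0.071 4.506
endloop
endfacet
facet normal 0.262 0.913 0.311
outer loop
vertex -4.224 0.223 3.991
vertex -4.306 0.071 4.506
vertex -3.64 -0.047 4.291
endloop
endfacet
facet normal -0.264 -0.913 -0.310
outer loop
vertex -4.866 -1.874 3.845
vertex -4.2 -1.993 3.629
vertex -4.558 -2.095 4.234
endloop
endfacet
facet normal -0.781 0.012 0.625
outer loop
vertex -4.866 -1.874 3.845
vertex -4.558 -2.095 4.234
vertex -4.306 0.071 4.506
endloop
endfacet
facet normal -0.781 0.012 0.625
outer loop
vertex -4.306 0.071 4.506
vertex -4.558 -2.095 4.234
vertex -3.998 -0.15 4.895
endloop
endfacet
facet normal 0.262 0.913 0.311
outer loop
vertex -4.306 0.071 4.506
vertex -3.998 -0.15 4.895
vertex -3.64 -0.047 4.291
endloop
endfacet
facet normal -0.263 -0.914 -0.310
outer loop
vertex -4.558 -2.095 4.234
vertex -4.2 -1.993 3.629
vertex -4.04 -2.256 4.269
endloop
endfacet
facet normal -0.151 -0.279 0.948
outer loop
vertex -4.558 -2.095 4.234
vertex -4.04 -2.256 4.269
vertex -3.998 -0.15 4.895
endloop
endfacet
facet normal -0.151 -0.279 0.948
outer loop
vertex -3.998 -0.15 4.895
vertex -4.04 -2.256 4.269
vertex -3.48 -0.311 4.93
endloop
endfacet
facet normal 0.263 0.913 0.311
outer loop
vertex -3.998 -0.15 4.895
vertex -3.48 -0.311 4.93
vertex -3.64 -0.047 4.291
endloop
endfacet
facet normal -0.263 -0.914 -0.310
outer loop
vertex -4.04 -2.256 4.269
vertex -4.2 -1.993 3.629
vertex -3.616 -2.263 3.929
endloop
endfacet
facet normal 0.567 -0.407 0.716
outer loop
vertex -4.04 -2.256 4.269
vertex -3.616 -2.263 3.929
vertex -3.48 -0.311 4.93
endloop
endfacet
facet normal 0.567 -0.407 0.716
outer loop
vertex -3.48 -0.311 4.93
vertex -3.616 -2.263 3.929
vertex -3.056 -0.317 4.591
endloop
endfacet
facet normal 0.262 0.913 0.312
outer loop
vertex -3.48 -0.311 4.93
vertex -3.056 -0.317 4.591
vertex -3.64 -0.047 4.291
endloop
endfacet
facet normal -0.262 -0.913 -0.311
outer loop
vertex -3.616 -2.263 3.929
vertex -4.2 -1.993 3.629
vertex -3.534 -2.111 3.414
endloop
endfacet
facet normal 0.953 -0.296 0.064
outer loop
vertex -3.616 -2.263 3.929
vertex -3.534 -2.111 3.414
vertex -3.056 -0.317 4.591
endloop
endfacet
facet normal 0.953 -0.296 0.065
outer loop
vertex -3.056 -0.317 4.591
vertex -3.534 -2.111 3.414
vertex -2.974 -0.166 4.075
endloop
endfacet
facet normal 0.264 0.914 0.309
outer loop
vertex -3.056 -0.317 4.591
vertex -2.974 -0.166 4.075
vertex -3.64 -0.047 4.291
endloop
endfacet
facet normal -0.262 -0.913 -0.311
outer loop
vertex -3.534 -2.111 3.414
vertex -4.2 -1.993 3.629
vertex -3.842 -1.89 3.025
endloop
endfacet
facet normal 0.781 -0.012 -0.625
outer loop
vertex -3.534 -2.111 3.414
vertex -3.842 -1.89 3.025
vertex -2.974 -0.166 4.075
endloop
endfacet
facet normal 0.781 -0.012 -0.625
outer loop
vertex -2.974 -0.166 4.075
vertex -3.842 -1.89 3.025
vertex -3.282 0.055 3.686
endloop
endfacet
facet normal 0.264 0.913 0.310
outer loop
vertex -2.974 -0.166 4.075
vertex -3.282 0.055 3.686
vertex -3.64 -0.047 4.291
endloop
endfacet

endsolid


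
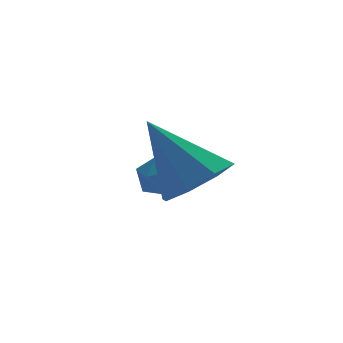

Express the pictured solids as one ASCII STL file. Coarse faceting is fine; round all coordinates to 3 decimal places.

solid 
facet normal 0.360 -0.520 -0.774
outer loop
vertex 0.84 -1.012 0.966
vertex 0.191 -0.627 0.405
vertex 1.067 -0.401 0.661
endloop
endfacet
facet normal 0.655 0.128 0.744
outer loop
vertex 0.84 -1.012 0.966
vertex 1.067 -0.401 0.661
vertex -0.511 0.387 1.915
endloop
endfacet
facet normal 0.361 -0.521 -0.774
outer loop
vertex 1.067 -0.401 0.661
vertex 0.191 -0.627 0.405
vertex 0.781 0.077 0.206
endloop
endfacet
facet normal 0.624 0.701 0.345
outer loop
vertex 1.067 -0.401 0.661
vertex 0.781 0.077 0.206
vertex -0.511 0.387 1.915
endloop
endfacet
facet normal 0.360 -0.520 -0.774
outer loop
vertex 0.781 0.077 0.206
vertex 0.191 -0.627 0.405
vertex 0.149 0.143 -0.132
endloop
endfacet
facet normal 0.142 0.987 -0.072
outer loop
vertex 0.781 0.077 0.206
vertex 0.149 0.143 -0.132
vertex -0.511 0.387 1.915
endloop
endfacet
facet normal 0.361 -0.520 -0.774
outer loop
vertex 0.149 0.143 -0.132
vertex 0.191 -0.627 0.405
vertex -0.458 -0.243 -0.156
endloop
endfacet
facet normal -0.510 0.819 -0.262
outer loop
vertex 0.149 0.143 -0.132
vertex -0.458 -0.243 -0.156
vertex -0.511 0.387 1.915
endloop
endfacet
facet normal 0.361 -0.521 -0.774
outer loop
vertex -0.458 -0.243 -0.156
vertex 0.191 -0.627 0.405
vertex -0.684 -0.853 0.149
endloop
endfacet
facet normal -0.949 0.295 -0.114
outer loop
vertex -0.458 -0.243 -0.156
vertex -0.684 -0.853 0.149
vertex -0.511 0.387 1.915
endloop
endfacet
facet normal 0.361 -0.520 -0.774
outer loop
vertex -0.684 -0.853 0.149
vertex 0.191 -0.627 0.405
vertex -0.398 -1.332 0.604
endloop
endfacet
facet normal -0.918 -0.277 0.285
outer loop
vertex -0.684 -0.853 0.149
vertex -0.398 -1.332 0.604
vertex -0.511 0.387 1.915
endloop
endfacet
facet normal 0.361 -0.520 -0.774
outer loop
vertex -0.398 -1.332 0.604
vertex 0.191 -0.627 0.405
vertex 0.233 -1.397 0.942
endloop
endfacet
facet normal -0.434 -0.564 0.702
outer loop
vertex -0.398 -1.332 0.604
vertex 0.233 -1.397 0.942
vertex -0.511 0.387 1.915
endloop
endfacet
facet normal 0.361 -0.520 -0.774
outer loop
vertex 0.233 -1.397 0.942
vertex 0.191 -0.627 0.405
vertex 0.84 -1.012 0.966
endloop
endfacet
facet normal 0.216 -0.396 0.892
outer loop
vertex 0.233 -1.397 0.942
vertex 0.84 -1.012 0.966
vertex -0.511 0.387 1.915
endloop
endfacet
facet normal -0.278 0.688 0.670
outer loop
vertex 0.03 2.05 -0.466
vertex 0.374 1.741 -0.006
vertex 0.655 2.206 -0.367
endloop
endfacet
facet normal -0.244 0.970 0.015
outer loop
vertex 0.03 2.05 -0.466
vertex 0.655 2.206 -0.367
vertex 0.424 2.157 -0.974
endloop
endfacet
facet normal -0.687 0.603 -0.406
outer loop
vertex 0.03 2.05 -0.466
vertex 0.424 2.157 -0.974
vertex -0.001 1.663 -0.989
endloop
endfacet
facet normal -0.996 0.093 -0.010
outer loop
vertex 0.03 2.05 -0.466
vertex -0.001 1.663 -0.989
vertex -0.031 1.405 -0.391
endloop
endfacet
facet normal -0.743 0.146 0.654
outer loop
vertex 0.03 2.05 -0.466
vertex -0.031 1.405 -0.391
vertex 0.374 1.741 -0.006
endloop
endfacet
facet normal 0.419 0.878 -0.230
outer loop
vertex 0.424 2.157 -0.974
vertex 0.655 2.206 -0.367
vertex 1.011 1.915 -0.829
endloop
endfacet
facet normal 0.366 0.423 0.829
outer loop
vertex 0.655 2.206 -0.367
vertex 0.374 1.741 -0.006
vertex 0.981 1.657 -0.231
endloop
endfacet
facet normal -0.386 -0.455 0.803
outer loop
vertex 0.374 1.741 -0.006
vertex -0.031 1.405 -0.391
vertex 0.556 1.163 -0.246
endloop
endfacet
facet normal -0.796 -0.540 -0.273
outer loop
vertex -0.031 1.405 -0.391
vertex -0.001 1.663 -0.989
vertex 0.325 1.114 -0.853
endloop
endfacet
facet normal -0.298 0.284 -0.911
outer loop
vertex -0.001 1.663 -0.989
vertex 0.424 2.157 -0.974
vertex 0.606 1.579 -1.214
endloop
endfacet
facet normal 0.996 -0.093 0.010
outer loop
vertex 0.95 1.27 -0.754
vertex 1.011 1.915 -0.829
vertex 0.981 1.657 -0.231
endloop
endfacet
facet normal 0.687 -0.603 0.406
outer loop
vertex 0.95 1.27 -0.754
vertex 0.981 1.657 -0.231
vertex 0.556 1.163 -0.246
endloop
endfacet
facet normal 0.244 -0.970 -0.015
outer loop
vertex 0.95 1.27 -0.754
vertex 0.556 1.163 -0.246
vertex 0.325 1.114 -0.853
endloop
endfacet
facet normal 0.278 -0.688 -0.670
outer loop
vertex 0.95 1.27 -0.754
vertex 0.325 1.114 -0.853
vertex 0.606 1.579 -1.214
endloop
endfacet
facet normal 0.743 -0.146 -0.654
outer loop
vertex 0.95 1.27 -0.754
vertex 0.606 1.579 -1.214
vertex 1.011 1.915 -0.829
endloop
endfacet
facet normal 0.796 0.540 0.273
outer loop
vertex 0.981 1.657 -0.231
vertex 1.011 1.915 -0.829
vertex 0.655 2.206 -0.367
endloop
endfacet
facet normal 0.298 -0.284 0.911
outer loop
vertex 0.556 1.163 -0.246
vertex 0.981 1.657 -0.231
vertex 0.374 1.741 -0.006
endloop
endfacet
facet normal -0.419 -0.878 0.230
outer loop
vertex 0.325 1.114 -0.853
vertex 0.556 1.163 -0.246
vertex -0.031 1.405 -0.391
endloop
endfacet
facet normal -0.366 -0.423 -0.829
outer loop
vertex 0.606 1.579 -1.214
vertex 0.325 1.114 -0.853
vertex -0.001 1.663 -0.989
endloop
endfacet
facet normal 0.386 0.455 -0.803
outer loop
vertex 1.011 1.915 -0.829
vertex 0.606 1.579 -1.214
vertex 0.424 2.157 -0.974
endloop
endfacet

endsolid


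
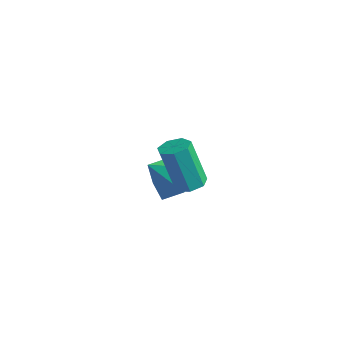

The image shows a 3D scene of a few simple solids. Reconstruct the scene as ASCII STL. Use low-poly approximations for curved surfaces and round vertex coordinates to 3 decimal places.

solid 
facet normal 0.233 0.181 -0.956
outer loop
vertex 3.033 -2.632 -0.09
vertex 2.627 -2.279 -0.122
vertex 3.14 -2.189 0.02
endloop
endfacet
facet normal 0.945 -0.273 0.180
outer loop
vertex 3.033 -2.632 -0.09
vertex 3.14 -2.189 0.02
vertex 2.64 -2.935 1.515
endloop
endfacet
facet normal 0.945 -0.271 0.181
outer loop
vertex 2.64 -2.935 1.515
vertex 3.14 -2.189 0.02
vertex 2.746 -2.492 1.625
endloop
endfacet
facet normal -0.235 -0.181 0.955
outer loop
vertex 2.64 -2.935 1.515
vertex 2.746 -2.492 1.625
vertex 2.233 -2.581 1.482
endloop
endfacet
facet normal 0.233 0.179 -0.956
outer loop
vertex 3.14 -2.189 0.02
vertex 2.627 -2.279 -0.122
vertex 2.86 -1.814 0.022
endloop
endfacet
facet normal 0.766 0.571 0.296
outer loop
vertex 3.14 -2.189 0.02
vertex 2.86 -1.814 0.022
vertex 2.746 -2.492 1.625
endloop
endfacet
facet normal 0.766 0.571 0.296
outer loop
vertex 2.746 -2.492 1.625
vertex 2.86 -1.814 0.022
vertex 2.466 -2.117 1.627
endloop
endfacet
facet normal -0.235 -0.181 0.955
outer loop
vertex 2.746 -2.492 1.625
vertex 2.466 -2.117 1.627
vertex 2.233 -2.581 1.482
endloop
endfacet
facet normal 0.232 0.180 -0.956
outer loop
vertex 2.86 -1.814 0.022
vertex 2.627 -2.279 -0.122
vertex 2.404 -1.788 -0.084
endloop
endfacet
facet normal 0.012 0.982 0.188
outer loop
vertex 2.86 -1.814 0.022
vertex 2.404 -1.788 -0.084
vertex 2.466 -2.117 1.627
endloop
endfacet
facet normal 0.012 0.982 0.188
outer loop
vertex 2.466 -2.117 1.627
vertex 2.404 -1.788 -0.084
vertex 2.011 -2.091 1.521
endloop
endfacet
facet normal -0.233 -0.182 0.955
outer loop
vertex 2.466 -2.117 1.627
vertex 2.011 -2.091 1.521
vertex 2.233 -2.581 1.482
endloop
endfacet
facet normal 0.235 0.181 -0.955
outer loop
vertex 2.404 -1.788 -0.084
vertex 2.627 -2.279 -0.122
vertex 2.116 -2.132 -0.22
endloop
endfacet
facet normal -0.753 0.655 -0.061
outer loop
vertex 2.404 -1.788 -0.084
vertex 2.116 -2.132 -0.22
vertex 2.011 -2.091 1.521
endloop
endfacet
facet normal -0.753 0.655 -0.061
outer loop
vertex 2.011 -2.091 1.521
vertex 2.116 -2.132 -0.22
vertex 1.723 -2.435 1.385
endloop
endfacet
facet normal -0.234 -0.182 0.955
outer loop
vertex 2.011 -2.091 1.521
vertex 1.723 -2.435 1.385
vertex 2.233 -2.581 1.482
endloop
endfacet
facet normal 0.235 0.181 -0.955
outer loop
vertex 2.116 -2.132 -0.22
vertex 2.627 -2.279 -0.122
vertex 2.213 -2.586 -0.282
endloop
endfacet
facet normal -0.950 -0.167 -0.264
outer loop
vertex 2.116 -2.132 -0.22
vertex 2.213 -2.586 -0.282
vertex 1.723 -2.435 1.385
endloop
endfacet
facet normal -0.950 -0.165 -0.264
outer loop
vertex 1.723 -2.435 1.385
vertex 2.213 -2.586 -0.282
vertex 1.819 -2.889 1.323
endloop
endfacet
facet normal -0.233 -0.180 0.956
outer loop
vertex 1.723 -2.435 1.385
vertex 1.819 -2.889 1.323
vertex 2.233 -2.581 1.482
endloop
endfacet
facet normal 0.235 0.181 -0.955
outer loop
vertex 2.213 -2.586 -0.282
vertex 2.627 -2.279 -0.122
vertex 2.621 -2.809 -0.224
endloop
endfacet
facet normal -0.432 -0.861 -0.269
outer loop
vertex 2.213 -2.586 -0.282
vertex 2.621 -2.809 -0.224
vertex 1.819 -2.889 1.323
endloop
endfacet
facet normal -0.432 -0.861 -0.269
outer loop
vertex 1.819 -2.889 1.323
vertex 2.621 -2.809 -0.224
vertex 2.227 -3.112 1.381
endloop
endfacet
facet normal -0.234 -0.179 0.956
outer loop
vertex 1.819 -2.889 1.323
vertex 2.227 -3.112 1.381
vertex 2.233 -2.581 1.482
endloop
endfacet
facet normal 0.233 0.181 -0.955
outer loop
vertex 2.621 -2.809 -0.224
vertex 2.627 -2.279 -0.122
vertex 3.033 -2.632 -0.09
endloop
endfacet
facet normal 0.413 -0.908 -0.070
outer loop
vertex 2.621 -2.809 -0.224
vertex 3.033 -2.632 -0.09
vertex 2.227 -3.112 1.381
endloop
endfacet
facet normal 0.412 -0.908 -0.071
outer loop
vertex 2.227 -3.112 1.381
vertex 3.033 -2.632 -0.09
vertex 2.64 -2.935 1.515
endloop
endfacet
facet normal -0.233 -0.179 0.956
outer loop
vertex 2.227 -3.112 1.381
vertex 2.64 -2.935 1.515
vertex 2.233 -2.581 1.482
endloop
endfacet
facet normal 0.255 0.737 -0.626
outer loop
vertex -0.246 0.464 -2.214
vertex -1.016 0.166 -2.879
vertex -1.216 0.879 -2.12
endloop
endfacet
facet normal 0.094 -0.007 0.996
outer loop
vertex -0.246 0.464 -2.214
vertex -1.216 0.879 -2.12
vertex -1.324 -0.726 -2.121
endloop
endfacet
facet normal 0.255 0.737 -0.626
outer loop
vertex -1.216 0.879 -2.12
vertex -1.016 0.166 -2.879
vertex -1.986 0.581 -2.785
endloop
endfacet
facet normal -0.663 0.044 0.748
outer loop
vertex -1.216 0.879 -2.12
vertex -1.986 0.581 -2.785
vertex -1.324 -0.726 -2.121
endloop
endfacet
facet normal 0.255 0.737 -0.626
outer loop
vertex -1.986 0.581 -2.785
vertex -1.016 0.166 -2.879
vertex -1.786 -0.132 -3.543
endloop
endfacet
facet normal -0.910 -0.394 0.131
outer loop
vertex -1.986 0.581 -2.785
vertex -1.786 -0.132 -3.543
vertex -1.324 -0.726 -2.121
endloop
endfacet
facet normal 0.254 0.737 -0.626
outer loop
vertex -1.786 -0.132 -3.543
vertex -1.016 0.166 -2.879
vertex -0.815 -0.547 -3.637
endloop
endfacet
facet normal -0.401 -0.884 -0.239
outer loop
vertex -1.786 -0.132 -3.543
vertex -0.815 -0.547 -3.637
vertex -1.324 -0.726 -2.121
endloop
endfacet
facet normal 0.255 0.737 -0.626
outer loop
vertex -0.815 -0.547 -3.637
vertex -1.016 0.166 -2.879
vertex -0.045 -0.249 -2.972
endloop
endfacet
facet normal 0.354 -0.935 0.009
outer loop
vertex -0.815 -0.547 -3.637
vertex -0.045 -0.249 -2.972
vertex -1.324 -0.726 -2.121
endloop
endfacet
facet normal 0.255 0.737 -0.626
outer loop
vertex -0.045 -0.249 -2.972
vertex -1.016 0.166 -2.879
vertex -0.246 0.464 -2.214
endloop
endfacet
facet normal 0.602 -0.496 0.626
outer loop
vertex -0.045 -0.249 -2.972
vertex -0.246 0.464 -2.214
vertex -1.324 -0.726 -2.121
endloop
endfacet

endsolid


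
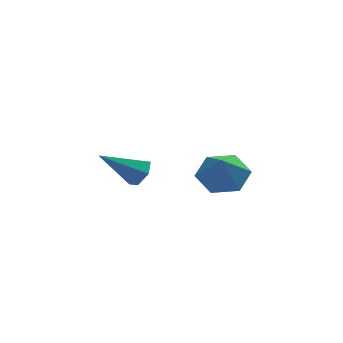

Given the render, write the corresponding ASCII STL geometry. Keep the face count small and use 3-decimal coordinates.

solid 
facet normal 0.802 -0.003 -0.598
outer loop
vertex -2.286 2.011 2.94
vertex -2.603 1.999 2.515
vertex -2.45 2.464 2.718
endloop
endfacet
facet normal 0.252 0.498 0.830
outer loop
vertex -2.286 2.011 2.94
vertex -2.45 2.464 2.718
vertex -3.797 2.001 3.405
endloop
endfacet
facet normal 0.802 -0.003 -0.598
outer loop
vertex -2.45 2.464 2.718
vertex -2.603 1.999 2.515
vertex -2.767 2.451 2.293
endloop
endfacet
facet normal -0.249 0.956 0.156
outer loop
vertex -2.45 2.464 2.718
vertex -2.767 2.451 2.293
vertex -3.797 2.001 3.405
endloop
endfacet
facet normal 0.803 -0.002 -0.597
outer loop
vertex -2.767 2.451 2.293
vertex -2.603 1.999 2.515
vertex -2.919 1.986 2.09
endloop
endfacet
facet normal -0.737 0.458 -0.497
outer loop
vertex -2.767 2.451 2.293
vertex -2.919 1.986 2.09
vertex -3.797 2.001 3.405
endloop
endfacet
facet normal 0.802 -0.001 -0.597
outer loop
vertex -2.919 1.986 2.09
vertex -2.603 1.999 2.515
vertex -2.755 1.534 2.311
endloop
endfacet
facet normal -0.724 -0.497 -0.478
outer loop
vertex -2.919 1.986 2.09
vertex -2.755 1.534 2.311
vertex -3.797 2.001 3.405
endloop
endfacet
facet normal 0.802 -0.001 -0.597
outer loop
vertex -2.755 1.534 2.311
vertex -2.603 1.999 2.515
vertex -2.439 1.546 2.736
endloop
endfacet
facet normal -0.224 -0.955 0.194
outer loop
vertex -2.755 1.534 2.311
vertex -2.439 1.546 2.736
vertex -3.797 2.001 3.405
endloop
endfacet
facet normal 0.802 -0.001 -0.598
outer loop
vertex -2.439 1.546 2.736
vertex -2.603 1.999 2.515
vertex -2.286 2.011 2.94
endloop
endfacet
facet normal 0.264 -0.459 0.848
outer loop
vertex -2.439 1.546 2.736
vertex -2.286 2.011 2.94
vertex -3.797 2.001 3.405
endloop
endfacet
facet normal 0.161 0.504 -0.849
outer loop
vertex 1.165 3.696 1.038
vertex 0.311 3.847 0.966
vertex 0.819 4.409 1.396
endloop
endfacet
facet normal 0.665 -0.051 0.745
outer loop
vertex 1.165 3.696 1.038
vertex 0.819 4.409 1.396
vertex 0.129 3.273 1.934
endloop
endfacet
facet normal 0.161 0.504 -0.849
outer loop
vertex 0.819 4.409 1.396
vertex 0.311 3.847 0.966
vertex -0.035 4.561 1.324
endloop
endfacet
facet normal -0.000 0.428 0.904
outer loop
vertex 0.819 4.409 1.396
vertex -0.035 4.561 1.324
vertex 0.129 3.273 1.934
endloop
endfacet
facet normal 0.160 0.503 -0.849
outer loop
vertex -0.035 4.561 1.324
vertex 0.311 3.847 0.966
vertex -0.542 3.999 0.895
endloop
endfacet
facet normal -0.753 0.201 0.627
outer loop
vertex -0.035 4.561 1.324
vertex -0.542 3.999 0.895
vertex 0.129 3.273 1.934
endloop
endfacet
facet normal 0.160 0.504 -0.849
outer loop
vertex -0.542 3.999 0.895
vertex 0.311 3.847 0.966
vertex -0.196 3.286 0.537
endloop
endfacet
facet normal -0.842 -0.505 0.191
outer loop
vertex -0.542 3.999 0.895
vertex -0.196 3.286 0.537
vertex 0.129 3.273 1.934
endloop
endfacet
facet normal 0.160 0.504 -0.849
outer loop
vertex -0.196 3.286 0.537
vertex 0.311 3.847 0.966
vertex 0.658 3.134 0.608
endloop
endfacet
facet normal -0.178 -0.984 0.032
outer loop
vertex -0.196 3.286 0.537
vertex 0.658 3.134 0.608
vertex 0.129 3.273 1.934
endloop
endfacet
facet normal 0.161 0.504 -0.848
outer loop
vertex 0.658 3.134 0.608
vertex 0.311 3.847 0.966
vertex 1.165 3.696 1.038
endloop
endfacet
facet normal 0.576 -0.756 0.309
outer loop
vertex 0.658 3.134 0.608
vertex 1.165 3.696 1.038
vertex 0.129 3.273 1.934
endloop
endfacet

endsolid


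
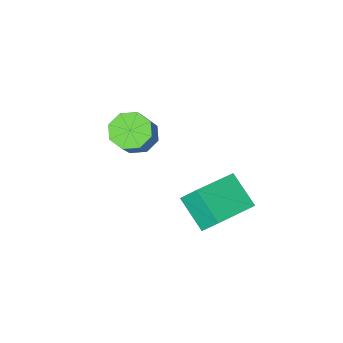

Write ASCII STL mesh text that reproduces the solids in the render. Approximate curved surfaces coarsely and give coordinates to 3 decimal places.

solid 
facet normal -0.969 -0.203 -0.144
outer loop
vertex -4.294 0.113 -0.895
vertex -4.582 0.822 0.043
vertex -4.421 1.487 -1.971
endloop
endfacet
facet normal 0.238 -0.585 -0.775
outer loop
vertex -2.358 1.918 -1.663
vertex -4.294 0.113 -0.895
vertex -4.421 1.487 -1.971
endloop
endfacet
facet normal -0.969 -0.203 -0.144
outer loop
vertex -4.421 1.487 -1.971
vertex -4.582 0.822 0.043
vertex -4.709 2.196 -1.033
endloop
endfacet
facet normal -0.072 0.785 -0.615
outer loop
vertex -4.709 2.196 -1.033
vertex -2.358 1.918 -1.663
vertex -4.421 1.487 -1.971
endloop
endfacet
facet normal 0.072 -0.785 0.615
outer loop
vertex -4.294 0.113 -0.895
vertex -2.519 1.253 0.351
vertex -4.582 0.822 0.043
endloop
endfacet
facet normal 0.238 -0.585 -0.775
outer loop
vertex -2.231 0.544 -0.587
vertex -4.294 0.113 -0.895
vertex -2.358 1.918 -1.663
endloop
endfacet
facet normal 0.072 -0.785 0.615
outer loop
vertex -2.231 0.544 -0.587
vertex -2.519 1.253 0.351
vertex -4.294 0.113 -0.895
endloop
endfacet
facet normal -0.238 0.585 0.775
outer loop
vertex -4.582 0.822 0.043
vertex -2.519 1.253 0.351
vertex -4.709 2.196 -1.033
endloop
endfacet
facet normal -0.072 0.785 -0.615
outer loop
vertex -2.646 2.627 -0.725
vertex -2.358 1.918 -1.663
vertex -4.709 2.196 -1.033
endloop
endfacet
facet normal -0.238 0.585 0.775
outer loop
vertex -4.709 2.196 -1.033
vertex -2.519 1.253 0.351
vertex -2.646 2.627 -0.725
endloop
endfacet
facet normal 0.969 0.203 0.144
outer loop
vertex -2.646 2.627 -0.725
vertex -2.231 0.544 -0.587
vertex -2.358 1.918 -1.663
endloop
endfacet
facet normal 0.969 0.203 0.144
outer loop
vertex -2.519 1.253 0.351
vertex -2.231 0.544 -0.587
vertex -2.646 2.627 -0.725
endloop
endfacet
facet normal -0.484 -0.451 -0.750
outer loop
vertex -2.037 -2.941 -0.266
vertex -2.637 -3.321 0.35
vertex -2.61 -2.523 -0.147
endloop
endfacet
facet normal 0.361 0.678 -0.641
outer loop
vertex -2.037 -2.941 -0.266
vertex -2.61 -2.523 -0.147
vertex -1.262 -2.22 0.934
endloop
endfacet
facet normal 0.361 0.678 -0.641
outer loop
vertex -1.262 -2.22 0.934
vertex -2.61 -2.523 -0.147
vertex -1.835 -1.802 1.053
endloop
endfacet
facet normal 0.484 0.451 0.750
outer loop
vertex -1.262 -2.22 0.934
vertex -1.835 -1.802 1.053
vertex -1.863 -2.599 1.55
endloop
endfacet
facet normal -0.484 -0.451 -0.750
outer loop
vertex -2.61 -2.523 -0.147
vertex -2.637 -3.321 0.35
vertex -3.199 -2.572 0.263
endloop
endfacet
facet normal -0.308 0.890 -0.336
outer loop
vertex -2.61 -2.523 -0.147
vertex -3.199 -2.572 0.263
vertex -1.835 -1.802 1.053
endloop
endfacet
facet normal -0.308 0.890 -0.336
outer loop
vertex -1.835 -1.802 1.053
vertex -3.199 -2.572 0.263
vertex -2.424 -1.851 1.463
endloop
endfacet
facet normal 0.484 0.451 0.750
outer loop
vertex -1.835 -1.802 1.053
vertex -2.424 -1.851 1.463
vertex -1.863 -2.599 1.55
endloop
endfacet
facet normal -0.485 -0.451 -0.750
outer loop
vertex -3.199 -2.572 0.263
vertex -2.637 -3.321 0.35
vertex -3.459 -3.059 0.724
endloop
endfacet
facet normal -0.797 0.582 0.165
outer loop
vertex -3.199 -2.572 0.263
vertex -3.459 -3.059 0.724
vertex -2.424 -1.851 1.463
endloop
endfacet
facet normal -0.796 0.582 0.164
outer loop
vertex -2.424 -1.851 1.463
vertex -3.459 -3.059 0.724
vertex -2.685 -2.338 1.924
endloop
endfacet
facet normal 0.484 0.450 0.750
outer loop
vertex -2.424 -1.851 1.463
vertex -2.685 -2.338 1.924
vertex -1.863 -2.599 1.55
endloop
endfacet
facet normal -0.485 -0.450 -0.750
outer loop
vertex -3.459 -3.059 0.724
vertex -2.637 -3.321 0.35
vertex -3.238 -3.7 0.966
endloop
endfacet
facet normal -0.819 -0.068 0.569
outer loop
vertex -3.459 -3.059 0.724
vertex -3.238 -3.7 0.966
vertex -2.685 -2.338 1.924
endloop
endfacet
facet normal -0.819 -0.068 0.570
outer loop
vertex -2.685 -2.338 1.924
vertex -3.238 -3.7 0.966
vertex -2.463 -2.979 2.166
endloop
endfacet
facet normal 0.484 0.451 0.750
outer loop
vertex -2.685 -2.338 1.924
vertex -2.463 -2.979 2.166
vertex -1.863 -2.599 1.55
endloop
endfacet
facet normal -0.484 -0.451 -0.750
outer loop
vertex -3.238 -3.7 0.966
vertex -2.637 -3.321 0.35
vertex -2.665 -4.118 0.847
endloop
endfacet
facet normal -0.361 -0.678 0.641
outer loop
vertex -3.238 -3.7 0.966
vertex -2.665 -4.118 0.847
vertex -2.463 -2.979 2.166
endloop
endfacet
facet normal -0.361 -0.678 0.641
outer loop
vertex -2.463 -2.979 2.166
vertex -2.665 -4.118 0.847
vertex -1.89 -3.397 2.047
endloop
endfacet
facet normal 0.484 0.451 0.750
outer loop
vertex -2.463 -2.979 2.166
vertex -1.89 -3.397 2.047
vertex -1.863 -2.599 1.55
endloop
endfacet
facet normal -0.484 -0.451 -0.750
outer loop
vertex -2.665 -4.118 0.847
vertex -2.637 -3.321 0.35
vertex -2.076 -4.069 0.437
endloop
endfacet
facet normal 0.308 -0.890 0.336
outer loop
vertex -2.665 -4.118 0.847
vertex -2.076 -4.069 0.437
vertex -1.89 -3.397 2.047
endloop
endfacet
facet normal 0.308 -0.890 0.336
outer loop
vertex -1.89 -3.397 2.047
vertex -2.076 -4.069 0.437
vertex -1.301 -3.348 1.637
endloop
endfacet
facet normal 0.484 0.451 0.750
outer loop
vertex -1.89 -3.397 2.047
vertex -1.301 -3.348 1.637
vertex -1.863 -2.599 1.55
endloop
endfacet
facet normal -0.484 -0.450 -0.750
outer loop
vertex -2.076 -4.069 0.437
vertex -2.637 -3.321 0.35
vertex -1.815 -3.582 -0.024
endloop
endfacet
facet normal 0.796 -0.582 -0.164
outer loop
vertex -2.076 -4.069 0.437
vertex -1.815 -3.582 -0.024
vertex -1.301 -3.348 1.637
endloop
endfacet
facet normal 0.797 -0.581 -0.165
outer loop
vertex -1.301 -3.348 1.637
vertex -1.815 -3.582 -0.024
vertex -1.041 -2.861 1.176
endloop
endfacet
facet normal 0.485 0.451 0.750
outer loop
vertex -1.301 -3.348 1.637
vertex -1.041 -2.861 1.176
vertex -1.863 -2.599 1.55
endloop
endfacet
facet normal -0.484 -0.451 -0.750
outer loop
vertex -1.815 -3.582 -0.024
vertex -2.637 -3.321 0.35
vertex -2.037 -2.941 -0.266
endloop
endfacet
facet normal 0.819 0.069 -0.570
outer loop
vertex -1.815 -3.582 -0.024
vertex -2.037 -2.941 -0.266
vertex -1.041 -2.861 1.176
endloop
endfacet
facet normal 0.819 0.067 -0.570
outer loop
vertex -1.041 -2.861 1.176
vertex -2.037 -2.941 -0.266
vertex -1.262 -2.22 0.934
endloop
endfacet
facet normal 0.485 0.450 0.750
outer loop
vertex -1.041 -2.861 1.176
vertex -1.262 -2.22 0.934
vertex -1.863 -2.599 1.55
endloop
endfacet

endsolid


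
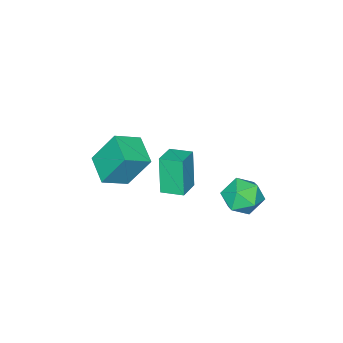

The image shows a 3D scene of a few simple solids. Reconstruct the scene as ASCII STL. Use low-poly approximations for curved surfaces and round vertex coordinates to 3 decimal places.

solid 
facet normal -0.925 -0.294 -0.239
outer loop
vertex 0.518 -0.088 0.637
vertex 0.145 0.969 0.779
vertex 0.889 0.3 -1.28
endloop
endfacet
facet normal 0.330 -0.936 -0.125
outer loop
vertex 2.055 0.671 -0.979
vertex 0.518 -0.088 0.637
vertex 0.889 0.3 -1.28
endloop
endfacet
facet normal -0.925 -0.294 -0.239
outer loop
vertex 0.889 0.3 -1.28
vertex 0.145 0.969 0.779
vertex 0.516 1.357 -1.137
endloop
endfacet
facet normal 0.186 0.196 -0.963
outer loop
vertex 0.516 1.357 -1.137
vertex 2.055 0.671 -0.979
vertex 0.889 0.3 -1.28
endloop
endfacet
facet normal -0.186 -0.195 0.963
outer loop
vertex 0.518 -0.088 0.637
vertex 1.311 1.34 1.08
vertex 0.145 0.969 0.779
endloop
endfacet
facet normal 0.330 -0.936 -0.126
outer loop
vertex 1.684 0.283 0.937
vertex 0.518 -0.088 0.637
vertex 2.055 0.671 -0.979
endloop
endfacet
facet normal -0.185 -0.196 0.963
outer loop
vertex 1.684 0.283 0.937
vertex 1.311 1.34 1.08
vertex 0.518 -0.088 0.637
endloop
endfacet
facet normal -0.330 0.936 0.126
outer loop
vertex 0.145 0.969 0.779
vertex 1.311 1.34 1.08
vertex 0.516 1.357 -1.137
endloop
endfacet
facet normal 0.186 0.195 -0.963
outer loop
vertex 1.682 1.728 -0.837
vertex 2.055 0.671 -0.979
vertex 0.516 1.357 -1.137
endloop
endfacet
facet normal -0.330 0.936 0.126
outer loop
vertex 0.516 1.357 -1.137
vertex 1.311 1.34 1.08
vertex 1.682 1.728 -0.837
endloop
endfacet
facet normal 0.925 0.294 0.239
outer loop
vertex 1.682 1.728 -0.837
vertex 1.684 0.283 0.937
vertex 2.055 0.671 -0.979
endloop
endfacet
facet normal 0.925 0.294 0.239
outer loop
vertex 1.311 1.34 1.08
vertex 1.684 0.283 0.937
vertex 1.682 1.728 -0.837
endloop
endfacet
facet normal -0.268 0.451 0.852
outer loop
vertex -0.371 -2.591 -0.542
vertex 0.85 -3.107 0.115
vertex 0.444 -1.243 -0.999
endloop
endfacet
facet normal -0.825 0.348 -0.444
outer loop
vertex 1.01 -2.193 -2.795
vertex -0.371 -2.591 -0.542
vertex 0.444 -1.243 -0.999
endloop
endfacet
facet normal -0.269 0.450 0.851
outer loop
vertex 0.444 -1.243 -0.999
vertex 0.85 -3.107 0.115
vertex 1.665 -1.759 -0.341
endloop
endfacet
facet normal 0.497 0.822 -0.278
outer loop
vertex 1.665 -1.759 -0.341
vertex 1.01 -2.193 -2.795
vertex 0.444 -1.243 -0.999
endloop
endfacet
facet normal -0.497 -0.822 0.278
outer loop
vertex -0.371 -2.591 -0.542
vertex 1.416 -4.057 -1.681
vertex 0.85 -3.107 0.115
endloop
endfacet
facet normal -0.825 0.349 -0.444
outer loop
vertex 0.195 -3.541 -2.339
vertex -0.371 -2.591 -0.542
vertex 1.01 -2.193 -2.795
endloop
endfacet
facet normal -0.497 -0.822 0.278
outer loop
vertex 0.195 -3.541 -2.339
vertex 1.416 -4.057 -1.681
vertex -0.371 -2.591 -0.542
endloop
endfacet
facet normal 0.825 -0.349 0.444
outer loop
vertex 0.85 -3.107 0.115
vertex 1.416 -4.057 -1.681
vertex 1.665 -1.759 -0.341
endloop
endfacet
facet normal 0.497 0.822 -0.278
outer loop
vertex 2.231 -2.709 -2.138
vertex 1.01 -2.193 -2.795
vertex 1.665 -1.759 -0.341
endloop
endfacet
facet normal 0.825 -0.348 0.444
outer loop
vertex 1.665 -1.759 -0.341
vertex 1.416 -4.057 -1.681
vertex 2.231 -2.709 -2.138
endloop
endfacet
facet normal 0.268 -0.450 -0.852
outer loop
vertex 2.231 -2.709 -2.138
vertex 0.195 -3.541 -2.339
vertex 1.01 -2.193 -2.795
endloop
endfacet
facet normal 0.268 -0.451 -0.851
outer loop
vertex 1.416 -4.057 -1.681
vertex 0.195 -3.541 -2.339
vertex 2.231 -2.709 -2.138
endloop
endfacet
facet normal -0.820 0.468 0.329
outer loop
vertex -2.082 3.424 -2.788
vertex -2.445 2.478 -2.349
vertex -1.816 3.16 -1.75
endloop
endfacet
facet normal -0.265 0.916 0.301
outer loop
vertex -2.082 3.424 -2.788
vertex -1.816 3.16 -1.75
vertex -1.056 3.6 -2.419
endloop
endfacet
facet normal -0.026 0.928 -0.372
outer loop
vertex -2.082 3.424 -2.788
vertex -1.056 3.6 -2.419
vertex -1.216 3.19 -3.432
endloop
endfacet
facet normal -0.432 0.488 -0.758
outer loop
vertex -2.082 3.424 -2.788
vertex -1.216 3.19 -3.432
vertex -2.074 2.497 -3.389
endloop
endfacet
facet normal -0.923 0.203 -0.326
outer loop
vertex -2.082 3.424 -2.788
vertex -2.074 2.497 -3.389
vertex -2.445 2.478 -2.349
endloop
endfacet
facet normal 0.252 0.652 0.715
outer loop
vertex -1.056 3.6 -2.419
vertex -1.816 3.16 -1.75
vertex -0.786 2.763 -1.751
endloop
endfacet
facet normal -0.645 -0.073 0.760
outer loop
vertex -1.816 3.16 -1.75
vertex -2.445 2.478 -2.349
vertex -1.644 2.07 -1.708
endloop
endfacet
facet normal -0.812 -0.501 -0.299
outer loop
vertex -2.445 2.478 -2.349
vertex -2.074 2.497 -3.389
vertex -1.804 1.66 -2.721
endloop
endfacet
facet normal -0.017 -0.041 -0.999
outer loop
vertex -2.074 2.497 -3.389
vertex -1.216 3.19 -3.432
vertex -1.044 2.1 -3.39
endloop
endfacet
facet normal 0.640 0.671 -0.373
outer loop
vertex -1.216 3.19 -3.432
vertex -1.056 3.6 -2.419
vertex -0.415 2.782 -2.791
endloop
endfacet
facet normal 0.432 -0.488 0.758
outer loop
vertex -0.778 1.836 -2.352
vertex -0.786 2.763 -1.751
vertex -1.644 2.07 -1.708
endloop
endfacet
facet normal 0.026 -0.928 0.372
outer loop
vertex -0.778 1.836 -2.352
vertex -1.644 2.07 -1.708
vertex -1.804 1.66 -2.721
endloop
endfacet
facet normal 0.265 -0.916 -0.301
outer loop
vertex -0.778 1.836 -2.352
vertex -1.804 1.66 -2.721
vertex -1.044 2.1 -3.39
endloop
endfacet
facet normal 0.820 -0.468 -0.329
outer loop
vertex -0.778 1.836 -2.352
vertex -1.044 2.1 -3.39
vertex -0.415 2.782 -2.791
endloop
endfacet
facet normal 0.923 -0.203 0.326
outer loop
vertex -0.778 1.836 -2.352
vertex -0.415 2.782 -2.791
vertex -0.786 2.763 -1.751
endloop
endfacet
facet normal 0.017 0.041 0.999
outer loop
vertex -1.644 2.07 -1.708
vertex -0.786 2.763 -1.751
vertex -1.816 3.16 -1.75
endloop
endfacet
facet normal -0.640 -0.671 0.373
outer loop
vertex -1.804 1.66 -2.721
vertex -1.644 2.07 -1.708
vertex -2.445 2.478 -2.349
endloop
endfacet
facet normal -0.252 -0.652 -0.715
outer loop
vertex -1.044 2.1 -3.39
vertex -1.804 1.66 -2.721
vertex -2.074 2.497 -3.389
endloop
endfacet
facet normal 0.645 0.073 -0.760
outer loop
vertex -0.415 2.782 -2.791
vertex -1.044 2.1 -3.39
vertex -1.216 3.19 -3.432
endloop
endfacet
facet normal 0.812 0.501 0.299
outer loop
vertex -0.786 2.763 -1.751
vertex -0.415 2.782 -2.791
vertex -1.056 3.6 -2.419
endloop
endfacet

endsolid


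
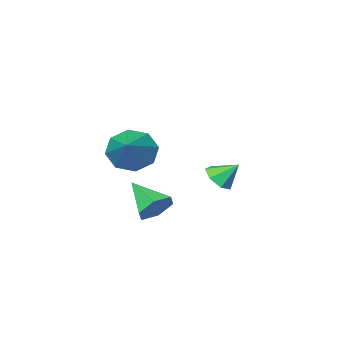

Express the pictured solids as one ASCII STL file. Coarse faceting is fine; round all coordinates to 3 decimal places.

solid 
facet normal -0.587 -0.656 -0.474
outer loop
vertex 2.673 -1.668 1.015
vertex 2.225 -0.896 0.502
vertex 3.039 -1.505 0.336
endloop
endfacet
facet normal 0.848 -0.384 0.365
outer loop
vertex 2.673 -1.668 1.015
vertex 3.039 -1.505 0.336
vertex 3.435 0.456 1.478
endloop
endfacet
facet normal -0.587 -0.656 -0.474
outer loop
vertex 3.039 -1.505 0.336
vertex 2.225 -0.896 0.502
vertex 2.928 -0.985 -0.246
endloop
endfacet
facet normal 0.970 -0.058 -0.237
outer loop
vertex 3.039 -1.505 0.336
vertex 2.928 -0.985 -0.246
vertex 3.435 0.456 1.478
endloop
endfacet
facet normal -0.588 -0.656 -0.474
outer loop
vertex 2.928 -0.985 -0.246
vertex 2.225 -0.896 0.502
vertex 2.406 -0.413 -0.39
endloop
endfacet
facet normal 0.668 0.463 -0.583
outer loop
vertex 2.928 -0.985 -0.246
vertex 2.406 -0.413 -0.39
vertex 3.435 0.456 1.478
endloop
endfacet
facet normal -0.587 -0.656 -0.474
outer loop
vertex 2.406 -0.413 -0.39
vertex 2.225 -0.896 0.502
vertex 1.777 -0.124 -0.012
endloop
endfacet
facet normal 0.118 0.874 -0.472
outer loop
vertex 2.406 -0.413 -0.39
vertex 1.777 -0.124 -0.012
vertex 3.435 0.456 1.478
endloop
endfacet
facet normal -0.587 -0.656 -0.474
outer loop
vertex 1.777 -0.124 -0.012
vertex 2.225 -0.896 0.502
vertex 1.411 -0.287 0.667
endloop
endfacet
facet normal -0.356 0.934 0.032
outer loop
vertex 1.777 -0.124 -0.012
vertex 1.411 -0.287 0.667
vertex 3.435 0.456 1.478
endloop
endfacet
facet normal -0.587 -0.656 -0.474
outer loop
vertex 1.411 -0.287 0.667
vertex 2.225 -0.896 0.502
vertex 1.522 -0.807 1.249
endloop
endfacet
facet normal -0.477 0.608 0.634
outer loop
vertex 1.411 -0.287 0.667
vertex 1.522 -0.807 1.249
vertex 3.435 0.456 1.478
endloop
endfacet
facet normal -0.587 -0.656 -0.474
outer loop
vertex 1.522 -0.807 1.249
vertex 2.225 -0.896 0.502
vertex 2.045 -1.379 1.393
endloop
endfacet
facet normal -0.175 0.087 0.981
outer loop
vertex 1.522 -0.807 1.249
vertex 2.045 -1.379 1.393
vertex 3.435 0.456 1.478
endloop
endfacet
facet normal -0.587 -0.656 -0.474
outer loop
vertex 2.045 -1.379 1.393
vertex 2.225 -0.896 0.502
vertex 2.673 -1.668 1.015
endloop
endfacet
facet normal 0.374 -0.324 0.869
outer loop
vertex 2.045 -1.379 1.393
vertex 2.673 -1.668 1.015
vertex 3.435 0.456 1.478
endloop
endfacet
facet normal -0.053 0.850 -0.525
outer loop
vertex 1.977 0.15 -1.899
vertex 1.575 -0.255 -2.514
vertex 1.138 0.102 -1.892
endloop
endfacet
facet normal -0.001 0.154 0.988
outer loop
vertex 1.977 0.15 -1.899
vertex 1.138 0.102 -1.892
vertex 1.665 -1.725 -1.606
endloop
endfacet
facet normal -0.052 0.850 -0.525
outer loop
vertex 1.138 0.102 -1.892
vertex 1.575 -0.255 -2.514
vertex 0.736 -0.303 -2.508
endloop
endfacet
facet normal -0.788 -0.133 0.602
outer loop
vertex 1.138 0.102 -1.892
vertex 0.736 -0.303 -2.508
vertex 1.665 -1.725 -1.606
endloop
endfacet
facet normal -0.052 0.849 -0.526
outer loop
vertex 0.736 -0.303 -2.508
vertex 1.575 -0.255 -2.514
vertex 1.173 -0.661 -3.13
endloop
endfacet
facet normal -0.766 -0.616 -0.183
outer loop
vertex 0.736 -0.303 -2.508
vertex 1.173 -0.661 -3.13
vertex 1.665 -1.725 -1.606
endloop
endfacet
facet normal -0.052 0.849 -0.525
outer loop
vertex 1.173 -0.661 -3.13
vertex 1.575 -0.255 -2.514
vertex 2.011 -0.613 -3.136
endloop
endfacet
facet normal 0.042 -0.813 -0.581
outer loop
vertex 1.173 -0.661 -3.13
vertex 2.011 -0.613 -3.136
vertex 1.665 -1.725 -1.606
endloop
endfacet
facet normal -0.053 0.849 -0.526
outer loop
vertex 2.011 -0.613 -3.136
vertex 1.575 -0.255 -2.514
vertex 2.413 -0.207 -2.521
endloop
endfacet
facet normal 0.828 -0.525 -0.195
outer loop
vertex 2.011 -0.613 -3.136
vertex 2.413 -0.207 -2.521
vertex 1.665 -1.725 -1.606
endloop
endfacet
facet normal -0.053 0.850 -0.525
outer loop
vertex 2.413 -0.207 -2.521
vertex 1.575 -0.255 -2.514
vertex 1.977 0.15 -1.899
endloop
endfacet
facet normal 0.807 -0.042 0.590
outer loop
vertex 2.413 -0.207 -2.521
vertex 1.977 0.15 -1.899
vertex 1.665 -1.725 -1.606
endloop
endfacet
facet normal 0.463 -0.542 -0.701
outer loop
vertex -1.939 -1.744 -1.768
vertex -2.396 -1.459 -2.29
vertex -1.734 -1.197 -2.055
endloop
endfacet
facet normal 0.477 0.262 0.839
outer loop
vertex -1.939 -1.744 -1.768
vertex -1.734 -1.197 -2.055
vertex -2.924 -0.841 -1.49
endloop
endfacet
facet normal 0.463 -0.542 -0.701
outer loop
vertex -1.734 -1.197 -2.055
vertex -2.396 -1.459 -2.29
vertex -2.027 -0.847 -2.519
endloop
endfacet
facet normal 0.421 0.832 0.362
outer loop
vertex -1.734 -1.197 -2.055
vertex -2.027 -0.847 -2.519
vertex -2.924 -0.841 -1.49
endloop
endfacet
facet normal 0.464 -0.542 -0.701
outer loop
vertex -2.027 -0.847 -2.519
vertex -2.396 -1.459 -2.29
vertex -2.598 -0.959 -2.81
endloop
endfacet
facet normal -0.132 0.984 -0.120
outer loop
vertex -2.027 -0.847 -2.519
vertex -2.598 -0.959 -2.81
vertex -2.924 -0.841 -1.49
endloop
endfacet
facet normal 0.464 -0.542 -0.701
outer loop
vertex -2.598 -0.959 -2.81
vertex -2.396 -1.459 -2.29
vertex -3.017 -1.447 -2.71
endloop
endfacet
facet normal -0.760 0.603 -0.242
outer loop
vertex -2.598 -0.959 -2.81
vertex -3.017 -1.447 -2.71
vertex -2.924 -0.841 -1.49
endloop
endfacet
facet normal 0.463 -0.542 -0.701
outer loop
vertex -3.017 -1.447 -2.71
vertex -2.396 -1.459 -2.29
vertex -2.968 -1.944 -2.293
endloop
endfacet
facet normal -0.996 -0.024 0.088
outer loop
vertex -3.017 -1.447 -2.71
vertex -2.968 -1.944 -2.293
vertex -2.924 -0.841 -1.49
endloop
endfacet
facet normal 0.464 -0.543 -0.700
outer loop
vertex -2.968 -1.944 -2.293
vertex -2.396 -1.459 -2.29
vertex -2.488 -2.076 -1.873
endloop
endfacet
facet normal -0.659 -0.425 0.620
outer loop
vertex -2.968 -1.944 -2.293
vertex -2.488 -2.076 -1.873
vertex -2.924 -0.841 -1.49
endloop
endfacet
facet normal 0.462 -0.543 -0.701
outer loop
vertex -2.488 -2.076 -1.873
vertex -2.396 -1.459 -2.29
vertex -1.939 -1.744 -1.768
endloop
endfacet
facet normal -0.003 -0.297 0.955
outer loop
vertex -2.488 -2.076 -1.873
vertex -1.939 -1.744 -1.768
vertex -2.924 -0.841 -1.49
endloop
endfacet

endsolid
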